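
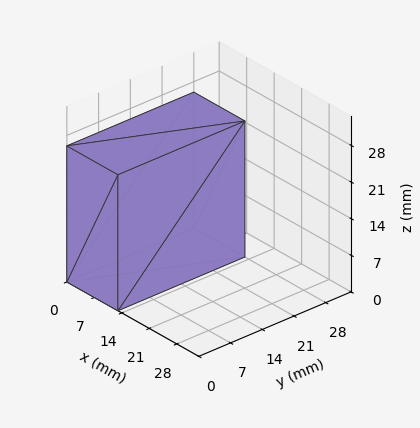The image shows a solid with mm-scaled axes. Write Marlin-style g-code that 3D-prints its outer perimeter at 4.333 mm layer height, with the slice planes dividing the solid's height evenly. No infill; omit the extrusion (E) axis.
Reading the render: the shape is a rectangular box, roughly 13 × 28 mm footprint and 26 mm tall (dimensions read to the nearest mm from the axis ticks). For the g-code, the solid's height is divided into equal slices at the stated Δz and each level perimeter traced with G1 moves after a G0 lift.

; perimeter-only toolpath
G21 ; units = mm
G90 ; absolute positioning
G28 ; home
; layer 1
G0 Z4.333
G0 X0.000 Y0.000
G1 X13.000 Y0.000
G1 X13.000 Y28.000
G1 X0.000 Y28.000
G1 X0.000 Y0.000
; layer 2
G0 Z8.667
G0 X0.000 Y0.000
G1 X13.000 Y0.000
G1 X13.000 Y28.000
G1 X0.000 Y28.000
G1 X0.000 Y0.000
; layer 3
G0 Z13.000
G0 X0.000 Y0.000
G1 X13.000 Y0.000
G1 X13.000 Y28.000
G1 X0.000 Y28.000
G1 X0.000 Y0.000
; layer 4
G0 Z17.333
G0 X0.000 Y0.000
G1 X13.000 Y0.000
G1 X13.000 Y28.000
G1 X0.000 Y28.000
G1 X0.000 Y0.000
; layer 5
G0 Z21.667
G0 X0.000 Y0.000
G1 X13.000 Y0.000
G1 X13.000 Y28.000
G1 X0.000 Y28.000
G1 X0.000 Y0.000
; layer 6
G0 Z26.000
G0 X0.000 Y0.000
G1 X13.000 Y0.000
G1 X13.000 Y28.000
G1 X0.000 Y28.000
G1 X0.000 Y0.000
M2 ; end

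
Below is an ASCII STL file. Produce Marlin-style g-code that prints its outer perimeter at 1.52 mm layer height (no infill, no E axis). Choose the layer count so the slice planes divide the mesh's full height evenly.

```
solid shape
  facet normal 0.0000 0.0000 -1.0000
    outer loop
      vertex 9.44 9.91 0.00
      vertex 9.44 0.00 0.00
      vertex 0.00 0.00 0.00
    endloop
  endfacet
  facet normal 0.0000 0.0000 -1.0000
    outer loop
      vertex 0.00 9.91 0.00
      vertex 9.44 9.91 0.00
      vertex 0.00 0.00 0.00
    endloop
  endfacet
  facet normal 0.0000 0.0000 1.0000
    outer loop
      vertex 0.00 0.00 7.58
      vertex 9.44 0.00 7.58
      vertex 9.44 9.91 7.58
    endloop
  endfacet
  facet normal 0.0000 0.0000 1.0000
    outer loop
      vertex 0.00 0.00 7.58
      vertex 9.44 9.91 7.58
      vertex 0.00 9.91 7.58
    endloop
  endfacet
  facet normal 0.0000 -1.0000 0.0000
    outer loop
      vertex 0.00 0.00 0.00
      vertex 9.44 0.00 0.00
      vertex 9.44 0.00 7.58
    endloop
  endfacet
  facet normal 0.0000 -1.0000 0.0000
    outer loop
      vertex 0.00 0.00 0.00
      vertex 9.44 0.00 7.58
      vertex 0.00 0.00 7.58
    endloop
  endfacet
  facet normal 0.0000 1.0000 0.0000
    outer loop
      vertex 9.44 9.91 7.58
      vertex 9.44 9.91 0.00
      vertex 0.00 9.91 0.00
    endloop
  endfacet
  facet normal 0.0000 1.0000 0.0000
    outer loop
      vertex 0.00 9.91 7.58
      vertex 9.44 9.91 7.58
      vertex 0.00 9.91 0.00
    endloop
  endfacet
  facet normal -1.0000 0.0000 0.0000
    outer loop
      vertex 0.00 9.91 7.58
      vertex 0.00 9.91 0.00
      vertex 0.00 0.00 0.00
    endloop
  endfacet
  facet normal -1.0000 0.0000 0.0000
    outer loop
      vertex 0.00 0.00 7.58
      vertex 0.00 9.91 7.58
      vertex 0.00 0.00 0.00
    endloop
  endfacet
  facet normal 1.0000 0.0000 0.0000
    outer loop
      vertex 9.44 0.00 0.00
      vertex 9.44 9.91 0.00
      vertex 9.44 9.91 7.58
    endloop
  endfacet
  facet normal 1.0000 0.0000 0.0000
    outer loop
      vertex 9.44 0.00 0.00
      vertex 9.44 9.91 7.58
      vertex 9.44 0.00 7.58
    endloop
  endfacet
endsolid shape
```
; perimeter-only toolpath
G21 ; units = mm
G90 ; absolute positioning
G28 ; home
; layer 1
G0 Z1.52
G0 X0.00 Y0.00
G1 X9.44 Y0.00
G1 X9.44 Y9.91
G1 X0.00 Y9.91
G1 X0.00 Y0.00
; layer 2
G0 Z3.03
G0 X0.00 Y0.00
G1 X9.44 Y0.00
G1 X9.44 Y9.91
G1 X0.00 Y9.91
G1 X0.00 Y0.00
; layer 3
G0 Z4.55
G0 X0.00 Y0.00
G1 X9.44 Y0.00
G1 X9.44 Y9.91
G1 X0.00 Y9.91
G1 X0.00 Y0.00
; layer 4
G0 Z6.06
G0 X0.00 Y0.00
G1 X9.44 Y0.00
G1 X9.44 Y9.91
G1 X0.00 Y9.91
G1 X0.00 Y0.00
; layer 5
G0 Z7.58
G0 X0.00 Y0.00
G1 X9.44 Y0.00
G1 X9.44 Y9.91
G1 X0.00 Y9.91
G1 X0.00 Y0.00
M2 ; end

The solid is a rectangular box, roughly 9.44 × 9.91 mm footprint and 7.58 mm tall. Slicing at Δz = 1.52 mm — 5 equal slices spanning the solid's height, so layer i sits at z = i·h/5 — gives 5 non-empty perimeters. Each is a 4-segment closed polygon; G0 lifts to the layer z and rapids to the start vertex, then G1 traces the edges.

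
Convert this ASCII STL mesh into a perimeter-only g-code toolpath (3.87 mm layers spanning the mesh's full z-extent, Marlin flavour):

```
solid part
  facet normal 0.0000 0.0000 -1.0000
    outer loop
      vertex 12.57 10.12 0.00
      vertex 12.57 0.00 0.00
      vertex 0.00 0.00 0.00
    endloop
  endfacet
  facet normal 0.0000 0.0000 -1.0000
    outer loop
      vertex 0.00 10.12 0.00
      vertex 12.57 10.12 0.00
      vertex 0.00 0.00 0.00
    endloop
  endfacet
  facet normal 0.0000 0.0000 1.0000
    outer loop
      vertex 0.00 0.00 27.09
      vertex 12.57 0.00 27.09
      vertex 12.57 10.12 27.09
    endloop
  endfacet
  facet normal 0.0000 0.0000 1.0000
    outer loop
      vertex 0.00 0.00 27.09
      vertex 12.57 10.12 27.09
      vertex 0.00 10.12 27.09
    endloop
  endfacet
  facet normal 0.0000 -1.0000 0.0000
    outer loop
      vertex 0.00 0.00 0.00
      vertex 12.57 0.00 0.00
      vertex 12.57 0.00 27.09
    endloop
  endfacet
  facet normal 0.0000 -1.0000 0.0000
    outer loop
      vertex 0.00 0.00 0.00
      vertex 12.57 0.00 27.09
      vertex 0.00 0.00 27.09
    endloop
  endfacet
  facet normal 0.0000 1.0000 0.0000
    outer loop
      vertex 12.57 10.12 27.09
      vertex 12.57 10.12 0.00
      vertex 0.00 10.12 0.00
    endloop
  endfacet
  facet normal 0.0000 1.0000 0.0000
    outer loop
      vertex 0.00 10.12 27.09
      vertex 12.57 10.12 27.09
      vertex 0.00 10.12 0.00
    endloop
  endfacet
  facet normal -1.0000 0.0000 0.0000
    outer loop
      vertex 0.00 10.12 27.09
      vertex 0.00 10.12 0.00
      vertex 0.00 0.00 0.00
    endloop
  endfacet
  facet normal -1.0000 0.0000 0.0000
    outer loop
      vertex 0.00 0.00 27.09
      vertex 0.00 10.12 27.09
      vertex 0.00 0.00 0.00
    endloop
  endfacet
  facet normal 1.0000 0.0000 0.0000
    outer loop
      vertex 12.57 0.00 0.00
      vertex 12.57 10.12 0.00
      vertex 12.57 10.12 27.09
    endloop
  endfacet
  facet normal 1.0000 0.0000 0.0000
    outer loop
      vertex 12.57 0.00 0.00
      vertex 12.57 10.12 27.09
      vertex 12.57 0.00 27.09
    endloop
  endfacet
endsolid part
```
; perimeter-only toolpath
G21 ; units = mm
G90 ; absolute positioning
G28 ; home
; layer 1
G0 Z3.87
G0 X0.00 Y0.00
G1 X12.57 Y0.00
G1 X12.57 Y10.12
G1 X0.00 Y10.12
G1 X0.00 Y0.00
; layer 2
G0 Z7.74
G0 X0.00 Y0.00
G1 X12.57 Y0.00
G1 X12.57 Y10.12
G1 X0.00 Y10.12
G1 X0.00 Y0.00
; layer 3
G0 Z11.61
G0 X0.00 Y0.00
G1 X12.57 Y0.00
G1 X12.57 Y10.12
G1 X0.00 Y10.12
G1 X0.00 Y0.00
; layer 4
G0 Z15.48
G0 X0.00 Y0.00
G1 X12.57 Y0.00
G1 X12.57 Y10.12
G1 X0.00 Y10.12
G1 X0.00 Y0.00
; layer 5
G0 Z19.35
G0 X0.00 Y0.00
G1 X12.57 Y0.00
G1 X12.57 Y10.12
G1 X0.00 Y10.12
G1 X0.00 Y0.00
; layer 6
G0 Z23.22
G0 X0.00 Y0.00
G1 X12.57 Y0.00
G1 X12.57 Y10.12
G1 X0.00 Y10.12
G1 X0.00 Y0.00
; layer 7
G0 Z27.09
G0 X0.00 Y0.00
G1 X12.57 Y0.00
G1 X12.57 Y10.12
G1 X0.00 Y10.12
G1 X0.00 Y0.00
M2 ; end

The solid is a rectangular box, roughly 12.6 × 10.1 mm footprint and 27.1 mm tall. Slicing at Δz = 3.87 mm — 7 equal slices spanning the solid's height, so layer i sits at z = i·h/7 — gives 7 non-empty perimeters. Each is a 4-segment closed polygon; G0 lifts to the layer z and rapids to the start vertex, then G1 traces the edges.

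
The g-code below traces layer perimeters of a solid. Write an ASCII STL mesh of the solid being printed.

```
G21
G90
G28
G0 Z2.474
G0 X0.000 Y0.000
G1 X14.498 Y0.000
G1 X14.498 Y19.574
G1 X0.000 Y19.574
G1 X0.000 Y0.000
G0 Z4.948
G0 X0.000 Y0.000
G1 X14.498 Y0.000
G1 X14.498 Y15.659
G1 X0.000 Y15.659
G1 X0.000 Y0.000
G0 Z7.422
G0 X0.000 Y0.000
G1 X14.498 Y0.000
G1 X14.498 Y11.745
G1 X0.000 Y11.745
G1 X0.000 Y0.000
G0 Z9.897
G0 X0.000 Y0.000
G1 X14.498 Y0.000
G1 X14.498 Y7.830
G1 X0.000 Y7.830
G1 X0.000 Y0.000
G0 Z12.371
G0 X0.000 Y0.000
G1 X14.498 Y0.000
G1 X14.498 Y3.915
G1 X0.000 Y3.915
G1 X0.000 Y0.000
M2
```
solid part
  facet normal 0.0000 0.0000 -1.0000
    outer loop
      vertex 14.498 23.489 0.000
      vertex 14.498 0.000 0.000
      vertex 0.000 0.000 0.000
    endloop
  endfacet
  facet normal 0.0000 0.0000 -1.0000
    outer loop
      vertex 0.000 23.489 0.000
      vertex 14.498 23.489 0.000
      vertex 0.000 0.000 0.000
    endloop
  endfacet
  facet normal 0.0000 -1.0000 0.0000
    outer loop
      vertex 0.000 0.000 0.000
      vertex 14.498 0.000 0.000
      vertex 14.498 0.000 14.845
    endloop
  endfacet
  facet normal 0.0000 -1.0000 0.0000
    outer loop
      vertex 0.000 0.000 0.000
      vertex 14.498 0.000 14.845
      vertex 0.000 0.000 14.845
    endloop
  endfacet
  facet normal 0.0000 0.5342 0.8453
    outer loop
      vertex 0.000 0.000 14.845
      vertex 14.498 0.000 14.845
      vertex 14.498 23.489 0.000
    endloop
  endfacet
  facet normal 0.0000 0.5342 0.8453
    outer loop
      vertex 0.000 0.000 14.845
      vertex 14.498 23.489 0.000
      vertex 0.000 23.489 0.000
    endloop
  endfacet
  facet normal -1.0000 0.0000 0.0000
    outer loop
      vertex 0.000 0.000 14.845
      vertex 0.000 23.489 0.000
      vertex 0.000 0.000 0.000
    endloop
  endfacet
  facet normal 1.0000 0.0000 0.0000
    outer loop
      vertex 14.498 0.000 0.000
      vertex 14.498 23.489 0.000
      vertex 14.498 0.000 14.845
    endloop
  endfacet
endsolid part

The G0 Z moves step by Δz≈2.474 mm. The G1 loops shrink linearly with z, so the solid tapers from its base footprint up to z≈14.8. Closing with a flat bottom cap and the tapered top and triangulating gives 8 facets — a wedge (ramp): 14.5 × 23.5 mm base, rising to 14.8 mm along the y=0 edge and sloping linearly to z=0 at y=23.5.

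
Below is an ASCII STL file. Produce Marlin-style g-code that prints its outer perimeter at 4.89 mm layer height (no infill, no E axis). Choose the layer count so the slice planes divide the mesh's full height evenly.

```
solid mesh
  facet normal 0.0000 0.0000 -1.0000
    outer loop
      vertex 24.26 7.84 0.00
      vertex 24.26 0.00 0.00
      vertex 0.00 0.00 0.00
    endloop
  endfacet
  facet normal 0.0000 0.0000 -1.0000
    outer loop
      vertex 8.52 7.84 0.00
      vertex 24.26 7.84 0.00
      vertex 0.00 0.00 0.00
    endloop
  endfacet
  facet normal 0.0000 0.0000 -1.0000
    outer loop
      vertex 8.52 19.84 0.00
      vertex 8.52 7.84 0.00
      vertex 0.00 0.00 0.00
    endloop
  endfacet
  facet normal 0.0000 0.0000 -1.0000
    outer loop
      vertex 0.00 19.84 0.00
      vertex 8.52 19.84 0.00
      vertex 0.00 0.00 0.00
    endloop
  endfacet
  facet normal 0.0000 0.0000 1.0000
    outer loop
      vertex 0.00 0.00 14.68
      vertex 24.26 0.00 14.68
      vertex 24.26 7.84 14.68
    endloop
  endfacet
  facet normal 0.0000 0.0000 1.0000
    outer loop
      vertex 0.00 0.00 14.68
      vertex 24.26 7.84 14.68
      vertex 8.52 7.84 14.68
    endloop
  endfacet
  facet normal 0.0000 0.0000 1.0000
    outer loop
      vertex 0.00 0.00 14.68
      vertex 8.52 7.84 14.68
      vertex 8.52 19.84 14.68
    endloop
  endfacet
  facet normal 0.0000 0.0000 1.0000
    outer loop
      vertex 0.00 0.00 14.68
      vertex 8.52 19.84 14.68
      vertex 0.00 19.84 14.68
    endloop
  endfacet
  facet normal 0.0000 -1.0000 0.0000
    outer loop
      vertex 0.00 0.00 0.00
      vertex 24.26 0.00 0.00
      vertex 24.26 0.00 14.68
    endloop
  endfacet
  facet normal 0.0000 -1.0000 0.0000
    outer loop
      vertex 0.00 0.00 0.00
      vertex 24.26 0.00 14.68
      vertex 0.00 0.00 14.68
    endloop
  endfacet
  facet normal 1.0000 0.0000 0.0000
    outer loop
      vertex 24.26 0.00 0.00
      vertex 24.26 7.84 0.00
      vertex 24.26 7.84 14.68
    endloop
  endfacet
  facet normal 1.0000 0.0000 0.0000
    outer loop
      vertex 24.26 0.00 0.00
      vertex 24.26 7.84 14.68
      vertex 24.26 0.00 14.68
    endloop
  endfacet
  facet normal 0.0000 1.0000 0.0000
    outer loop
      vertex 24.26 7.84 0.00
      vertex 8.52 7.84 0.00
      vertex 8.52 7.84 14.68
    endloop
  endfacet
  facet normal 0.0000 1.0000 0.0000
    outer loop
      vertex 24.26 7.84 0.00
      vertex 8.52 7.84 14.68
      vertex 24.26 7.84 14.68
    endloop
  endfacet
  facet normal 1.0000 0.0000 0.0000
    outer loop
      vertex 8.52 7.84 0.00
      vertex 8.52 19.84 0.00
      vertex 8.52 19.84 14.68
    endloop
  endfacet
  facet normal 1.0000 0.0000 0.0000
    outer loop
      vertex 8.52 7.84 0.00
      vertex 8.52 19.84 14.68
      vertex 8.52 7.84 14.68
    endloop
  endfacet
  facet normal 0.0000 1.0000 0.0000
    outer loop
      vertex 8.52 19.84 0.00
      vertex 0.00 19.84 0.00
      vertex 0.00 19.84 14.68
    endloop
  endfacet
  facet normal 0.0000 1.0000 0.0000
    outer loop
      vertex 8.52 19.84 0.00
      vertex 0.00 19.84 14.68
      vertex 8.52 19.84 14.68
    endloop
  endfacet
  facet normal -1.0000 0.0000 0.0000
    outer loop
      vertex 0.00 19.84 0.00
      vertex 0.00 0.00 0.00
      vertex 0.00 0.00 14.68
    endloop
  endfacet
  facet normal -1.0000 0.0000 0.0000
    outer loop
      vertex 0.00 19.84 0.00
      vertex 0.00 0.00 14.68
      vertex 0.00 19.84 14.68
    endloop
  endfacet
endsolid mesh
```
; perimeter-only toolpath
G21 ; units = mm
G90 ; absolute positioning
G28 ; home
; layer 1
G0 Z4.89
G0 X0.00 Y0.00
G1 X24.26 Y0.00
G1 X24.26 Y7.84
G1 X8.52 Y7.84
G1 X8.52 Y19.84
G1 X0.00 Y19.84
G1 X0.00 Y0.00
; layer 2
G0 Z9.79
G0 X0.00 Y0.00
G1 X24.26 Y0.00
G1 X24.26 Y7.84
G1 X8.52 Y7.84
G1 X8.52 Y19.84
G1 X0.00 Y19.84
G1 X0.00 Y0.00
; layer 3
G0 Z14.68
G0 X0.00 Y0.00
G1 X24.26 Y0.00
G1 X24.26 Y7.84
G1 X8.52 Y7.84
G1 X8.52 Y19.84
G1 X0.00 Y19.84
G1 X0.00 Y0.00
M2 ; end

The solid is an L-shaped prism: outer 24.3 × 19.8 mm, arm thicknesses ≈ 7.84 mm (horizontal) and 8.52 mm (vertical), extruded 14.7 mm in z. Slicing at Δz = 4.89 mm — 3 equal slices spanning the solid's height, so layer i sits at z = i·h/3 — gives 3 non-empty perimeters. Each is a 6-segment closed polygon; G0 lifts to the layer z and rapids to the start vertex, then G1 traces the edges.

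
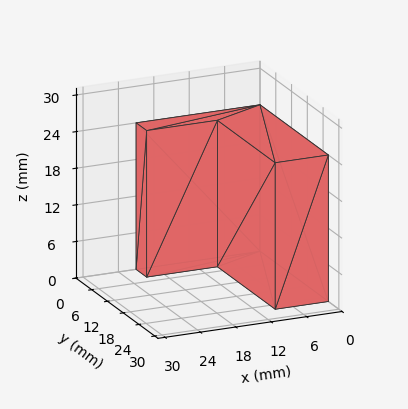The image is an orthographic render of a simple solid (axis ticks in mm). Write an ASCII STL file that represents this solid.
Reading the render: the shape is an L-shaped prism: outer 21 × 26 mm, arm thicknesses ≈ 4 mm (horizontal) and 9 mm (vertical), extruded 24 mm in z (dimensions read to the nearest mm from the axis ticks). For the STL, each face is triangulated and given an outward normal.

solid part
  facet normal 0.0000 0.0000 -1.0000
    outer loop
      vertex 21.00 4.00 0.00
      vertex 21.00 0.00 0.00
      vertex 0.00 0.00 0.00
    endloop
  endfacet
  facet normal 0.0000 0.0000 -1.0000
    outer loop
      vertex 9.00 4.00 0.00
      vertex 21.00 4.00 0.00
      vertex 0.00 0.00 0.00
    endloop
  endfacet
  facet normal 0.0000 0.0000 -1.0000
    outer loop
      vertex 9.00 26.00 0.00
      vertex 9.00 4.00 0.00
      vertex 0.00 0.00 0.00
    endloop
  endfacet
  facet normal 0.0000 0.0000 -1.0000
    outer loop
      vertex 0.00 26.00 0.00
      vertex 9.00 26.00 0.00
      vertex 0.00 0.00 0.00
    endloop
  endfacet
  facet normal 0.0000 0.0000 1.0000
    outer loop
      vertex 0.00 0.00 24.00
      vertex 21.00 0.00 24.00
      vertex 21.00 4.00 24.00
    endloop
  endfacet
  facet normal 0.0000 0.0000 1.0000
    outer loop
      vertex 0.00 0.00 24.00
      vertex 21.00 4.00 24.00
      vertex 9.00 4.00 24.00
    endloop
  endfacet
  facet normal 0.0000 0.0000 1.0000
    outer loop
      vertex 0.00 0.00 24.00
      vertex 9.00 4.00 24.00
      vertex 9.00 26.00 24.00
    endloop
  endfacet
  facet normal 0.0000 0.0000 1.0000
    outer loop
      vertex 0.00 0.00 24.00
      vertex 9.00 26.00 24.00
      vertex 0.00 26.00 24.00
    endloop
  endfacet
  facet normal 0.0000 -1.0000 0.0000
    outer loop
      vertex 0.00 0.00 0.00
      vertex 21.00 0.00 0.00
      vertex 21.00 0.00 24.00
    endloop
  endfacet
  facet normal 0.0000 -1.0000 0.0000
    outer loop
      vertex 0.00 0.00 0.00
      vertex 21.00 0.00 24.00
      vertex 0.00 0.00 24.00
    endloop
  endfacet
  facet normal 1.0000 0.0000 0.0000
    outer loop
      vertex 21.00 0.00 0.00
      vertex 21.00 4.00 0.00
      vertex 21.00 4.00 24.00
    endloop
  endfacet
  facet normal 1.0000 0.0000 0.0000
    outer loop
      vertex 21.00 0.00 0.00
      vertex 21.00 4.00 24.00
      vertex 21.00 0.00 24.00
    endloop
  endfacet
  facet normal 0.0000 1.0000 0.0000
    outer loop
      vertex 21.00 4.00 0.00
      vertex 9.00 4.00 0.00
      vertex 9.00 4.00 24.00
    endloop
  endfacet
  facet normal 0.0000 1.0000 0.0000
    outer loop
      vertex 21.00 4.00 0.00
      vertex 9.00 4.00 24.00
      vertex 21.00 4.00 24.00
    endloop
  endfacet
  facet normal 1.0000 0.0000 0.0000
    outer loop
      vertex 9.00 4.00 0.00
      vertex 9.00 26.00 0.00
      vertex 9.00 26.00 24.00
    endloop
  endfacet
  facet normal 1.0000 0.0000 0.0000
    outer loop
      vertex 9.00 4.00 0.00
      vertex 9.00 26.00 24.00
      vertex 9.00 4.00 24.00
    endloop
  endfacet
  facet normal 0.0000 1.0000 0.0000
    outer loop
      vertex 9.00 26.00 0.00
      vertex 0.00 26.00 0.00
      vertex 0.00 26.00 24.00
    endloop
  endfacet
  facet normal 0.0000 1.0000 0.0000
    outer loop
      vertex 9.00 26.00 0.00
      vertex 0.00 26.00 24.00
      vertex 9.00 26.00 24.00
    endloop
  endfacet
  facet normal -1.0000 0.0000 0.0000
    outer loop
      vertex 0.00 26.00 0.00
      vertex 0.00 0.00 0.00
      vertex 0.00 0.00 24.00
    endloop
  endfacet
  facet normal -1.0000 0.0000 0.0000
    outer loop
      vertex 0.00 26.00 0.00
      vertex 0.00 0.00 24.00
      vertex 0.00 26.00 24.00
    endloop
  endfacet
endsolid part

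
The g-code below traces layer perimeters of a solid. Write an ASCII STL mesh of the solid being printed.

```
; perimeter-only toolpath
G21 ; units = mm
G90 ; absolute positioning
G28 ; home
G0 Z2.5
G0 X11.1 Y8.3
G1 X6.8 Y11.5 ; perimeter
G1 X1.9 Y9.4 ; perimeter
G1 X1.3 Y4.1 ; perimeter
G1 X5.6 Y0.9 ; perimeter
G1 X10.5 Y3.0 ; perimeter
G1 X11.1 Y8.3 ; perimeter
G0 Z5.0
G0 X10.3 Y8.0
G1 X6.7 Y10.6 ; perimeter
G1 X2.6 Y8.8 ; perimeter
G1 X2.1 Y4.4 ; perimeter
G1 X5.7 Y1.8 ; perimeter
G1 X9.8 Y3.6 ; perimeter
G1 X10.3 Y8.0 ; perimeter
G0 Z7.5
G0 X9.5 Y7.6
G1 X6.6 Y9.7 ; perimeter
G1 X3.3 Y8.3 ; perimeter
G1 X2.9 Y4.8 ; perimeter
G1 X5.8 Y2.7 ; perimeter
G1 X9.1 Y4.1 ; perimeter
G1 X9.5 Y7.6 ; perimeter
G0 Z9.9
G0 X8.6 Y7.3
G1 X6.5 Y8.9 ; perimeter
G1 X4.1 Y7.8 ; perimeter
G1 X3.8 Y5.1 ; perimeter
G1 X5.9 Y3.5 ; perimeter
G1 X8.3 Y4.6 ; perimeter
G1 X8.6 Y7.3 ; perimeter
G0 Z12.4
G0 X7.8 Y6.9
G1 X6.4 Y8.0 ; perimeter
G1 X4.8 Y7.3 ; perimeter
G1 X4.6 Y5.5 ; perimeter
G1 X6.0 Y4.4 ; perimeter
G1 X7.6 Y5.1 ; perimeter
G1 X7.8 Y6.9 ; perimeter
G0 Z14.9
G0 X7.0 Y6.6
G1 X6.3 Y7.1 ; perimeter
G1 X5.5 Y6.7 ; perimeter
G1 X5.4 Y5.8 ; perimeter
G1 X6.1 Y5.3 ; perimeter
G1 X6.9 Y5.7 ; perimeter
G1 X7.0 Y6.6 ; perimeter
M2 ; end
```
solid part
  facet normal 0.0000 0.0000 -1.0000
    outer loop
      vertex 1.2 9.9 0.0
      vertex 6.9 12.4 0.0
      vertex 11.9 8.7 0.0
    endloop
  endfacet
  facet normal 0.0000 0.0000 -1.0000
    outer loop
      vertex 0.5 3.7 0.0
      vertex 1.2 9.9 0.0
      vertex 11.9 8.7 0.0
    endloop
  endfacet
  facet normal 0.0000 0.0000 -1.0000
    outer loop
      vertex 5.5 0.0 0.0
      vertex 0.5 3.7 0.0
      vertex 11.9 8.7 0.0
    endloop
  endfacet
  facet normal 0.0000 0.0000 -1.0000
    outer loop
      vertex 11.2 2.5 0.0
      vertex 5.5 0.0 0.0
      vertex 11.9 8.7 0.0
    endloop
  endfacet
  facet normal 0.5681 0.7677 0.2964
    outer loop
      vertex 11.9 8.7 0.0
      vertex 6.9 12.4 0.0
      vertex 6.2 6.2 17.4
    endloop
  endfacet
  facet normal -0.3836 0.8747 0.2962
    outer loop
      vertex 6.9 12.4 0.0
      vertex 1.2 9.9 0.0
      vertex 6.2 6.2 17.4
    endloop
  endfacet
  facet normal -0.9493 0.1072 0.2956
    outer loop
      vertex 1.2 9.9 0.0
      vertex 0.5 3.7 0.0
      vertex 6.2 6.2 17.4
    endloop
  endfacet
  facet normal -0.5681 -0.7677 0.2964
    outer loop
      vertex 0.5 3.7 0.0
      vertex 5.5 0.0 0.0
      vertex 6.2 6.2 17.4
    endloop
  endfacet
  facet normal 0.3836 -0.8747 0.2962
    outer loop
      vertex 5.5 0.0 0.0
      vertex 11.2 2.5 0.0
      vertex 6.2 6.2 17.4
    endloop
  endfacet
  facet normal 0.9493 -0.1072 0.2956
    outer loop
      vertex 11.2 2.5 0.0
      vertex 11.9 8.7 0.0
      vertex 6.2 6.2 17.4
    endloop
  endfacet
endsolid part

The G0 Z moves step by Δz≈2.5 mm. The G1 loops shrink linearly with z, so the solid tapers from its base footprint up to z≈17.4. Closing with a flat bottom cap and the tapered top and triangulating gives 10 facets — a regular 6-sided pyramid, base circumscribed radius ≈ 6.2 mm, apex at z ≈ 17.4 mm.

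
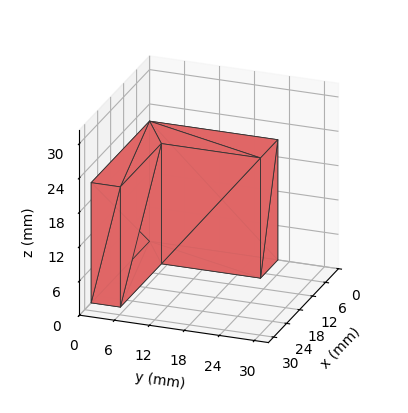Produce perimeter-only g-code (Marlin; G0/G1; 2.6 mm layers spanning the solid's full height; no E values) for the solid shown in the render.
Reading the render: the shape is an L-shaped prism: outer 27 × 22 mm, arm thicknesses ≈ 5 mm (horizontal) and 8 mm (vertical), extruded 21 mm in z (dimensions read to the nearest mm from the axis ticks). For the g-code, the solid's height is divided into equal slices at the stated Δz and each level perimeter traced with G1 moves after a G0 lift.

; perimeter-only toolpath
G21 ; units = mm
G90 ; absolute positioning
G28 ; home
; layer 1
G0 Z2.6
G0 X0.0 Y0.0
G1 X27.0 Y0.0
G1 X27.0 Y5.0
G1 X8.0 Y5.0
G1 X8.0 Y22.0
G1 X0.0 Y22.0
G1 X0.0 Y0.0
; layer 2
G0 Z5.2
G0 X0.0 Y0.0
G1 X27.0 Y0.0
G1 X27.0 Y5.0
G1 X8.0 Y5.0
G1 X8.0 Y22.0
G1 X0.0 Y22.0
G1 X0.0 Y0.0
; layer 3
G0 Z7.9
G0 X0.0 Y0.0
G1 X27.0 Y0.0
G1 X27.0 Y5.0
G1 X8.0 Y5.0
G1 X8.0 Y22.0
G1 X0.0 Y22.0
G1 X0.0 Y0.0
; layer 4
G0 Z10.5
G0 X0.0 Y0.0
G1 X27.0 Y0.0
G1 X27.0 Y5.0
G1 X8.0 Y5.0
G1 X8.0 Y22.0
G1 X0.0 Y22.0
G1 X0.0 Y0.0
; layer 5
G0 Z13.1
G0 X0.0 Y0.0
G1 X27.0 Y0.0
G1 X27.0 Y5.0
G1 X8.0 Y5.0
G1 X8.0 Y22.0
G1 X0.0 Y22.0
G1 X0.0 Y0.0
; layer 6
G0 Z15.8
G0 X0.0 Y0.0
G1 X27.0 Y0.0
G1 X27.0 Y5.0
G1 X8.0 Y5.0
G1 X8.0 Y22.0
G1 X0.0 Y22.0
G1 X0.0 Y0.0
; layer 7
G0 Z18.4
G0 X0.0 Y0.0
G1 X27.0 Y0.0
G1 X27.0 Y5.0
G1 X8.0 Y5.0
G1 X8.0 Y22.0
G1 X0.0 Y22.0
G1 X0.0 Y0.0
; layer 8
G0 Z21.0
G0 X0.0 Y0.0
G1 X27.0 Y0.0
G1 X27.0 Y5.0
G1 X8.0 Y5.0
G1 X8.0 Y22.0
G1 X0.0 Y22.0
G1 X0.0 Y0.0
M2 ; end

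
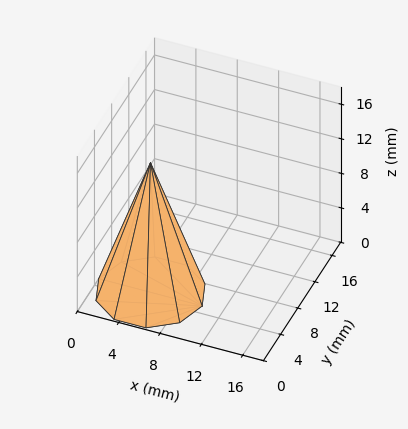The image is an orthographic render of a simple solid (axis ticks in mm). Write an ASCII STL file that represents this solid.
Reading the render: the shape is a regular 10-sided pyramid, base circumscribed radius ≈ 5 mm, apex at z ≈ 15 mm (dimensions read to the nearest mm from the axis ticks). For the STL, each face is triangulated and given an outward normal.

solid part
  facet normal 0.0000 0.0000 -1.0000
    outer loop
      vertex 6.545 9.755 0.000
      vertex 9.045 7.939 0.000
      vertex 10.000 5.000 0.000
    endloop
  endfacet
  facet normal 0.0000 0.0000 -1.0000
    outer loop
      vertex 3.455 9.755 0.000
      vertex 6.545 9.755 0.000
      vertex 10.000 5.000 0.000
    endloop
  endfacet
  facet normal 0.0000 0.0000 -1.0000
    outer loop
      vertex 0.955 7.939 0.000
      vertex 3.455 9.755 0.000
      vertex 10.000 5.000 0.000
    endloop
  endfacet
  facet normal 0.0000 0.0000 -1.0000
    outer loop
      vertex 0.000 5.000 0.000
      vertex 0.955 7.939 0.000
      vertex 10.000 5.000 0.000
    endloop
  endfacet
  facet normal 0.0000 0.0000 -1.0000
    outer loop
      vertex 0.955 2.061 0.000
      vertex 0.000 5.000 0.000
      vertex 10.000 5.000 0.000
    endloop
  endfacet
  facet normal 0.0000 0.0000 -1.0000
    outer loop
      vertex 3.455 0.245 0.000
      vertex 0.955 2.061 0.000
      vertex 10.000 5.000 0.000
    endloop
  endfacet
  facet normal 0.0000 0.0000 -1.0000
    outer loop
      vertex 6.545 0.245 0.000
      vertex 3.455 0.245 0.000
      vertex 10.000 5.000 0.000
    endloop
  endfacet
  facet normal 0.0000 0.0000 -1.0000
    outer loop
      vertex 9.045 2.061 0.000
      vertex 6.545 0.245 0.000
      vertex 10.000 5.000 0.000
    endloop
  endfacet
  facet normal 0.9066 0.2946 0.3022
    outer loop
      vertex 10.000 5.000 0.000
      vertex 9.045 7.939 0.000
      vertex 5.000 5.000 15.000
    endloop
  endfacet
  facet normal 0.5602 0.7712 0.3022
    outer loop
      vertex 9.045 7.939 0.000
      vertex 6.545 9.755 0.000
      vertex 5.000 5.000 15.000
    endloop
  endfacet
  facet normal 0.0000 0.9533 0.3022
    outer loop
      vertex 6.545 9.755 0.000
      vertex 3.455 9.755 0.000
      vertex 5.000 5.000 15.000
    endloop
  endfacet
  facet normal -0.5602 0.7712 0.3022
    outer loop
      vertex 3.455 9.755 0.000
      vertex 0.955 7.939 0.000
      vertex 5.000 5.000 15.000
    endloop
  endfacet
  facet normal -0.9066 0.2946 0.3022
    outer loop
      vertex 0.955 7.939 0.000
      vertex 0.000 5.000 0.000
      vertex 5.000 5.000 15.000
    endloop
  endfacet
  facet normal -0.9066 -0.2946 0.3022
    outer loop
      vertex 0.000 5.000 0.000
      vertex 0.955 2.061 0.000
      vertex 5.000 5.000 15.000
    endloop
  endfacet
  facet normal -0.5602 -0.7712 0.3022
    outer loop
      vertex 0.955 2.061 0.000
      vertex 3.455 0.245 0.000
      vertex 5.000 5.000 15.000
    endloop
  endfacet
  facet normal 0.0000 -0.9533 0.3022
    outer loop
      vertex 3.455 0.245 0.000
      vertex 6.545 0.245 0.000
      vertex 5.000 5.000 15.000
    endloop
  endfacet
  facet normal 0.5602 -0.7712 0.3022
    outer loop
      vertex 6.545 0.245 0.000
      vertex 9.045 2.061 0.000
      vertex 5.000 5.000 15.000
    endloop
  endfacet
  facet normal 0.9066 -0.2946 0.3022
    outer loop
      vertex 9.045 2.061 0.000
      vertex 10.000 5.000 0.000
      vertex 5.000 5.000 15.000
    endloop
  endfacet
endsolid part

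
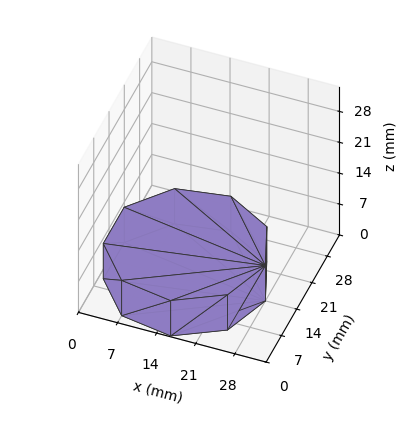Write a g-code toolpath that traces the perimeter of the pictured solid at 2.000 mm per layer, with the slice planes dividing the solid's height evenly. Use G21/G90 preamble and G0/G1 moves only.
Reading the render: the shape is a regular 9-sided prism (a cylinder approximated with 9 flat sides), circumscribed radius ≈ 14 mm, height ≈ 8 mm (dimensions read to the nearest mm from the axis ticks). For the g-code, the solid's height is divided into equal slices at the stated Δz and each level perimeter traced with G1 moves after a G0 lift.

; perimeter-only toolpath
G21 ; units = mm
G90 ; absolute positioning
G28 ; home
; layer 1
G0 Z2.000
G0 X28.000 Y14.000
G1 X24.725 Y22.999
G1 X16.431 Y27.787
G1 X7.000 Y26.124
G1 X0.844 Y18.788
G1 X0.844 Y9.212
G1 X7.000 Y1.876
G1 X16.431 Y0.213
G1 X24.725 Y5.001
G1 X28.000 Y14.000
; layer 2
G0 Z4.000
G0 X28.000 Y14.000
G1 X24.725 Y22.999
G1 X16.431 Y27.787
G1 X7.000 Y26.124
G1 X0.844 Y18.788
G1 X0.844 Y9.212
G1 X7.000 Y1.876
G1 X16.431 Y0.213
G1 X24.725 Y5.001
G1 X28.000 Y14.000
; layer 3
G0 Z6.000
G0 X28.000 Y14.000
G1 X24.725 Y22.999
G1 X16.431 Y27.787
G1 X7.000 Y26.124
G1 X0.844 Y18.788
G1 X0.844 Y9.212
G1 X7.000 Y1.876
G1 X16.431 Y0.213
G1 X24.725 Y5.001
G1 X28.000 Y14.000
; layer 4
G0 Z8.000
G0 X28.000 Y14.000
G1 X24.725 Y22.999
G1 X16.431 Y27.787
G1 X7.000 Y26.124
G1 X0.844 Y18.788
G1 X0.844 Y9.212
G1 X7.000 Y1.876
G1 X16.431 Y0.213
G1 X24.725 Y5.001
G1 X28.000 Y14.000
M2 ; end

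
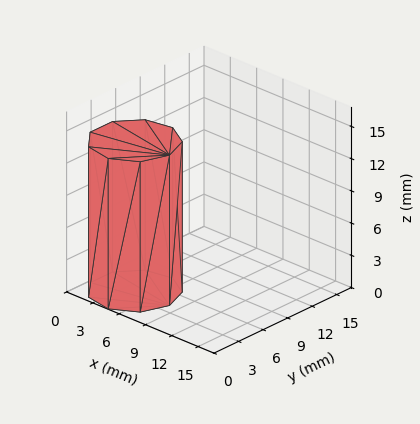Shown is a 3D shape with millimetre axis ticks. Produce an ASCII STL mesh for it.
Reading the render: the shape is a regular 9-sided prism (a cylinder approximated with 9 flat sides), circumscribed radius ≈ 4 mm, height ≈ 14 mm (dimensions read to the nearest mm from the axis ticks). For the STL, each face is triangulated and given an outward normal.

solid part
  facet normal 0.0000 0.0000 -1.0000
    outer loop
      vertex 4.69 7.94 0.00
      vertex 7.06 6.57 0.00
      vertex 8.00 4.00 0.00
    endloop
  endfacet
  facet normal 0.0000 0.0000 -1.0000
    outer loop
      vertex 2.00 7.46 0.00
      vertex 4.69 7.94 0.00
      vertex 8.00 4.00 0.00
    endloop
  endfacet
  facet normal 0.0000 0.0000 -1.0000
    outer loop
      vertex 0.24 5.37 0.00
      vertex 2.00 7.46 0.00
      vertex 8.00 4.00 0.00
    endloop
  endfacet
  facet normal 0.0000 0.0000 -1.0000
    outer loop
      vertex 0.24 2.63 0.00
      vertex 0.24 5.37 0.00
      vertex 8.00 4.00 0.00
    endloop
  endfacet
  facet normal 0.0000 0.0000 -1.0000
    outer loop
      vertex 2.00 0.54 0.00
      vertex 0.24 2.63 0.00
      vertex 8.00 4.00 0.00
    endloop
  endfacet
  facet normal 0.0000 0.0000 -1.0000
    outer loop
      vertex 4.69 0.06 0.00
      vertex 2.00 0.54 0.00
      vertex 8.00 4.00 0.00
    endloop
  endfacet
  facet normal 0.0000 0.0000 -1.0000
    outer loop
      vertex 7.06 1.43 0.00
      vertex 4.69 0.06 0.00
      vertex 8.00 4.00 0.00
    endloop
  endfacet
  facet normal 0.0000 0.0000 1.0000
    outer loop
      vertex 8.00 4.00 14.00
      vertex 7.06 6.57 14.00
      vertex 4.69 7.94 14.00
    endloop
  endfacet
  facet normal 0.0000 0.0000 1.0000
    outer loop
      vertex 8.00 4.00 14.00
      vertex 4.69 7.94 14.00
      vertex 2.00 7.46 14.00
    endloop
  endfacet
  facet normal 0.0000 0.0000 1.0000
    outer loop
      vertex 8.00 4.00 14.00
      vertex 2.00 7.46 14.00
      vertex 0.24 5.37 14.00
    endloop
  endfacet
  facet normal 0.0000 0.0000 1.0000
    outer loop
      vertex 8.00 4.00 14.00
      vertex 0.24 5.37 14.00
      vertex 0.24 2.63 14.00
    endloop
  endfacet
  facet normal 0.0000 0.0000 1.0000
    outer loop
      vertex 8.00 4.00 14.00
      vertex 0.24 2.63 14.00
      vertex 2.00 0.54 14.00
    endloop
  endfacet
  facet normal 0.0000 0.0000 1.0000
    outer loop
      vertex 8.00 4.00 14.00
      vertex 2.00 0.54 14.00
      vertex 4.69 0.06 14.00
    endloop
  endfacet
  facet normal 0.0000 0.0000 1.0000
    outer loop
      vertex 8.00 4.00 14.00
      vertex 4.69 0.06 14.00
      vertex 7.06 1.43 14.00
    endloop
  endfacet
  facet normal 0.9392 0.3435 0.0000
    outer loop
      vertex 8.00 4.00 0.00
      vertex 7.06 6.57 0.00
      vertex 7.06 6.57 14.00
    endloop
  endfacet
  facet normal 0.9392 0.3435 0.0000
    outer loop
      vertex 8.00 4.00 0.00
      vertex 7.06 6.57 14.00
      vertex 8.00 4.00 14.00
    endloop
  endfacet
  facet normal 0.5005 0.8658 0.0000
    outer loop
      vertex 7.06 6.57 0.00
      vertex 4.69 7.94 0.00
      vertex 4.69 7.94 14.00
    endloop
  endfacet
  facet normal 0.5005 0.8658 0.0000
    outer loop
      vertex 7.06 6.57 0.00
      vertex 4.69 7.94 14.00
      vertex 7.06 6.57 14.00
    endloop
  endfacet
  facet normal -0.1757 0.9845 0.0000
    outer loop
      vertex 4.69 7.94 0.00
      vertex 2.00 7.46 0.00
      vertex 2.00 7.46 14.00
    endloop
  endfacet
  facet normal -0.1757 0.9845 0.0000
    outer loop
      vertex 4.69 7.94 0.00
      vertex 2.00 7.46 14.00
      vertex 4.69 7.94 14.00
    endloop
  endfacet
  facet normal -0.7649 0.6441 0.0000
    outer loop
      vertex 2.00 7.46 0.00
      vertex 0.24 5.37 0.00
      vertex 0.24 5.37 14.00
    endloop
  endfacet
  facet normal -0.7649 0.6441 0.0000
    outer loop
      vertex 2.00 7.46 0.00
      vertex 0.24 5.37 14.00
      vertex 2.00 7.46 14.00
    endloop
  endfacet
  facet normal -1.0000 0.0000 0.0000
    outer loop
      vertex 0.24 5.37 0.00
      vertex 0.24 2.63 0.00
      vertex 0.24 2.63 14.00
    endloop
  endfacet
  facet normal -1.0000 0.0000 0.0000
    outer loop
      vertex 0.24 5.37 0.00
      vertex 0.24 2.63 14.00
      vertex 0.24 5.37 14.00
    endloop
  endfacet
  facet normal -0.7649 -0.6441 0.0000
    outer loop
      vertex 0.24 2.63 0.00
      vertex 2.00 0.54 0.00
      vertex 2.00 0.54 14.00
    endloop
  endfacet
  facet normal -0.7649 -0.6441 0.0000
    outer loop
      vertex 0.24 2.63 0.00
      vertex 2.00 0.54 14.00
      vertex 0.24 2.63 14.00
    endloop
  endfacet
  facet normal -0.1757 -0.9845 0.0000
    outer loop
      vertex 2.00 0.54 0.00
      vertex 4.69 0.06 0.00
      vertex 4.69 0.06 14.00
    endloop
  endfacet
  facet normal -0.1757 -0.9845 0.0000
    outer loop
      vertex 2.00 0.54 0.00
      vertex 4.69 0.06 14.00
      vertex 2.00 0.54 14.00
    endloop
  endfacet
  facet normal 0.5005 -0.8658 0.0000
    outer loop
      vertex 4.69 0.06 0.00
      vertex 7.06 1.43 0.00
      vertex 7.06 1.43 14.00
    endloop
  endfacet
  facet normal 0.5005 -0.8658 0.0000
    outer loop
      vertex 4.69 0.06 0.00
      vertex 7.06 1.43 14.00
      vertex 4.69 0.06 14.00
    endloop
  endfacet
  facet normal 0.9392 -0.3435 0.0000
    outer loop
      vertex 7.06 1.43 0.00
      vertex 8.00 4.00 0.00
      vertex 8.00 4.00 14.00
    endloop
  endfacet
  facet normal 0.9392 -0.3435 0.0000
    outer loop
      vertex 7.06 1.43 0.00
      vertex 8.00 4.00 14.00
      vertex 7.06 1.43 14.00
    endloop
  endfacet
endsolid part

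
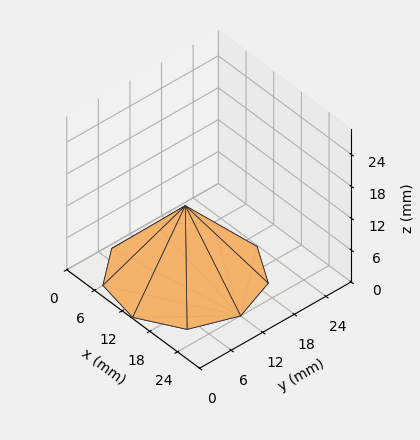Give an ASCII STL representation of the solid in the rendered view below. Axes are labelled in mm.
Reading the render: the shape is a regular 9-sided pyramid, base circumscribed radius ≈ 12 mm, apex at z ≈ 13 mm (dimensions read to the nearest mm from the axis ticks). For the STL, each face is triangulated and given an outward normal.

solid part
  facet normal 0.0000 0.0000 -1.0000
    outer loop
      vertex 14.084 23.818 0.000
      vertex 21.193 19.713 0.000
      vertex 24.000 12.000 0.000
    endloop
  endfacet
  facet normal 0.0000 0.0000 -1.0000
    outer loop
      vertex 6.000 22.392 0.000
      vertex 14.084 23.818 0.000
      vertex 24.000 12.000 0.000
    endloop
  endfacet
  facet normal 0.0000 0.0000 -1.0000
    outer loop
      vertex 0.724 16.104 0.000
      vertex 6.000 22.392 0.000
      vertex 24.000 12.000 0.000
    endloop
  endfacet
  facet normal 0.0000 0.0000 -1.0000
    outer loop
      vertex 0.724 7.896 0.000
      vertex 0.724 16.104 0.000
      vertex 24.000 12.000 0.000
    endloop
  endfacet
  facet normal 0.0000 0.0000 -1.0000
    outer loop
      vertex 6.000 1.608 0.000
      vertex 0.724 7.896 0.000
      vertex 24.000 12.000 0.000
    endloop
  endfacet
  facet normal 0.0000 0.0000 -1.0000
    outer loop
      vertex 14.084 0.182 0.000
      vertex 6.000 1.608 0.000
      vertex 24.000 12.000 0.000
    endloop
  endfacet
  facet normal 0.0000 0.0000 -1.0000
    outer loop
      vertex 21.193 4.287 0.000
      vertex 14.084 0.182 0.000
      vertex 24.000 12.000 0.000
    endloop
  endfacet
  facet normal 0.7099 0.2583 0.6553
    outer loop
      vertex 24.000 12.000 0.000
      vertex 21.193 19.713 0.000
      vertex 12.000 12.000 13.000
    endloop
  endfacet
  facet normal 0.3777 0.6542 0.6553
    outer loop
      vertex 21.193 19.713 0.000
      vertex 14.084 23.818 0.000
      vertex 12.000 12.000 13.000
    endloop
  endfacet
  facet normal -0.1312 0.7439 0.6552
    outer loop
      vertex 14.084 23.818 0.000
      vertex 6.000 22.392 0.000
      vertex 12.000 12.000 13.000
    endloop
  endfacet
  facet normal -0.5787 0.4856 0.6552
    outer loop
      vertex 6.000 22.392 0.000
      vertex 0.724 16.104 0.000
      vertex 12.000 12.000 13.000
    endloop
  endfacet
  facet normal -0.7554 0.0000 0.6552
    outer loop
      vertex 0.724 16.104 0.000
      vertex 0.724 7.896 0.000
      vertex 12.000 12.000 13.000
    endloop
  endfacet
  facet normal -0.5787 -0.4856 0.6552
    outer loop
      vertex 0.724 7.896 0.000
      vertex 6.000 1.608 0.000
      vertex 12.000 12.000 13.000
    endloop
  endfacet
  facet normal -0.1312 -0.7439 0.6552
    outer loop
      vertex 6.000 1.608 0.000
      vertex 14.084 0.182 0.000
      vertex 12.000 12.000 13.000
    endloop
  endfacet
  facet normal 0.3777 -0.6542 0.6553
    outer loop
      vertex 14.084 0.182 0.000
      vertex 21.193 4.287 0.000
      vertex 12.000 12.000 13.000
    endloop
  endfacet
  facet normal 0.7099 -0.2583 0.6553
    outer loop
      vertex 21.193 4.287 0.000
      vertex 24.000 12.000 0.000
      vertex 12.000 12.000 13.000
    endloop
  endfacet
endsolid part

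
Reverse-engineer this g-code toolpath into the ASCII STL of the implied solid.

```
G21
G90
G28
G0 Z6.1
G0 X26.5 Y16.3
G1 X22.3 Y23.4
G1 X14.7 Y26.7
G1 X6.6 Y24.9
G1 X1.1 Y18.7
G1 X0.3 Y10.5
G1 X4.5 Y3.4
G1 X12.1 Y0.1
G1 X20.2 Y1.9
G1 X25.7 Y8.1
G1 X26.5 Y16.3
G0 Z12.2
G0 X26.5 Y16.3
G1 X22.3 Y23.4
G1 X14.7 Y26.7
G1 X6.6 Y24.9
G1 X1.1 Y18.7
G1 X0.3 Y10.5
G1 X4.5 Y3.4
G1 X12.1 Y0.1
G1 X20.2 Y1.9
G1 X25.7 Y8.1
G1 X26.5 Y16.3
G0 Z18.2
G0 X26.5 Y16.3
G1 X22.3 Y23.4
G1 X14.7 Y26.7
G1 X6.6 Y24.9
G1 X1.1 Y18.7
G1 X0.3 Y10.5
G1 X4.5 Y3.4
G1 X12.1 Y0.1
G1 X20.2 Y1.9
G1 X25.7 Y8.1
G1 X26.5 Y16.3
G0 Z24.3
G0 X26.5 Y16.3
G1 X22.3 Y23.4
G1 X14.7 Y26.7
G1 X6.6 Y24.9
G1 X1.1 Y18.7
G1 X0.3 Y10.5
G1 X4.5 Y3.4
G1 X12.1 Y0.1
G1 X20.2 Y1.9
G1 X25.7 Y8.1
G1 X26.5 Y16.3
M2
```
solid part
  facet normal 0.0000 0.0000 -1.0000
    outer loop
      vertex 14.7 26.7 0.0
      vertex 22.3 23.4 0.0
      vertex 26.5 16.3 0.0
    endloop
  endfacet
  facet normal 0.0000 0.0000 -1.0000
    outer loop
      vertex 6.6 24.9 0.0
      vertex 14.7 26.7 0.0
      vertex 26.5 16.3 0.0
    endloop
  endfacet
  facet normal 0.0000 0.0000 -1.0000
    outer loop
      vertex 1.1 18.7 0.0
      vertex 6.6 24.9 0.0
      vertex 26.5 16.3 0.0
    endloop
  endfacet
  facet normal 0.0000 0.0000 -1.0000
    outer loop
      vertex 0.3 10.5 0.0
      vertex 1.1 18.7 0.0
      vertex 26.5 16.3 0.0
    endloop
  endfacet
  facet normal 0.0000 0.0000 -1.0000
    outer loop
      vertex 4.5 3.4 0.0
      vertex 0.3 10.5 0.0
      vertex 26.5 16.3 0.0
    endloop
  endfacet
  facet normal 0.0000 0.0000 -1.0000
    outer loop
      vertex 12.1 0.1 0.0
      vertex 4.5 3.4 0.0
      vertex 26.5 16.3 0.0
    endloop
  endfacet
  facet normal 0.0000 0.0000 -1.0000
    outer loop
      vertex 20.2 1.9 0.0
      vertex 12.1 0.1 0.0
      vertex 26.5 16.3 0.0
    endloop
  endfacet
  facet normal 0.0000 0.0000 -1.0000
    outer loop
      vertex 25.7 8.1 0.0
      vertex 20.2 1.9 0.0
      vertex 26.5 16.3 0.0
    endloop
  endfacet
  facet normal 0.0000 0.0000 1.0000
    outer loop
      vertex 26.5 16.3 24.3
      vertex 22.3 23.4 24.3
      vertex 14.7 26.7 24.3
    endloop
  endfacet
  facet normal 0.0000 0.0000 1.0000
    outer loop
      vertex 26.5 16.3 24.3
      vertex 14.7 26.7 24.3
      vertex 6.6 24.9 24.3
    endloop
  endfacet
  facet normal 0.0000 0.0000 1.0000
    outer loop
      vertex 26.5 16.3 24.3
      vertex 6.6 24.9 24.3
      vertex 1.1 18.7 24.3
    endloop
  endfacet
  facet normal 0.0000 0.0000 1.0000
    outer loop
      vertex 26.5 16.3 24.3
      vertex 1.1 18.7 24.3
      vertex 0.3 10.5 24.3
    endloop
  endfacet
  facet normal 0.0000 0.0000 1.0000
    outer loop
      vertex 26.5 16.3 24.3
      vertex 0.3 10.5 24.3
      vertex 4.5 3.4 24.3
    endloop
  endfacet
  facet normal 0.0000 0.0000 1.0000
    outer loop
      vertex 26.5 16.3 24.3
      vertex 4.5 3.4 24.3
      vertex 12.1 0.1 24.3
    endloop
  endfacet
  facet normal 0.0000 0.0000 1.0000
    outer loop
      vertex 26.5 16.3 24.3
      vertex 12.1 0.1 24.3
      vertex 20.2 1.9 24.3
    endloop
  endfacet
  facet normal 0.0000 0.0000 1.0000
    outer loop
      vertex 26.5 16.3 24.3
      vertex 20.2 1.9 24.3
      vertex 25.7 8.1 24.3
    endloop
  endfacet
  facet normal 0.8607 0.5091 0.0000
    outer loop
      vertex 26.5 16.3 0.0
      vertex 22.3 23.4 0.0
      vertex 22.3 23.4 24.3
    endloop
  endfacet
  facet normal 0.8607 0.5091 0.0000
    outer loop
      vertex 26.5 16.3 0.0
      vertex 22.3 23.4 24.3
      vertex 26.5 16.3 24.3
    endloop
  endfacet
  facet normal 0.3983 0.9173 0.0000
    outer loop
      vertex 22.3 23.4 0.0
      vertex 14.7 26.7 0.0
      vertex 14.7 26.7 24.3
    endloop
  endfacet
  facet normal 0.3983 0.9173 0.0000
    outer loop
      vertex 22.3 23.4 0.0
      vertex 14.7 26.7 24.3
      vertex 22.3 23.4 24.3
    endloop
  endfacet
  facet normal -0.2169 0.9762 0.0000
    outer loop
      vertex 14.7 26.7 0.0
      vertex 6.6 24.9 0.0
      vertex 6.6 24.9 24.3
    endloop
  endfacet
  facet normal -0.2169 0.9762 0.0000
    outer loop
      vertex 14.7 26.7 0.0
      vertex 6.6 24.9 24.3
      vertex 14.7 26.7 24.3
    endloop
  endfacet
  facet normal -0.7481 0.6636 0.0000
    outer loop
      vertex 6.6 24.9 0.0
      vertex 1.1 18.7 0.0
      vertex 1.1 18.7 24.3
    endloop
  endfacet
  facet normal -0.7481 0.6636 0.0000
    outer loop
      vertex 6.6 24.9 0.0
      vertex 1.1 18.7 24.3
      vertex 6.6 24.9 24.3
    endloop
  endfacet
  facet normal -0.9953 0.0971 0.0000
    outer loop
      vertex 1.1 18.7 0.0
      vertex 0.3 10.5 0.0
      vertex 0.3 10.5 24.3
    endloop
  endfacet
  facet normal -0.9953 0.0971 0.0000
    outer loop
      vertex 1.1 18.7 0.0
      vertex 0.3 10.5 24.3
      vertex 1.1 18.7 24.3
    endloop
  endfacet
  facet normal -0.8607 -0.5091 0.0000
    outer loop
      vertex 0.3 10.5 0.0
      vertex 4.5 3.4 0.0
      vertex 4.5 3.4 24.3
    endloop
  endfacet
  facet normal -0.8607 -0.5091 0.0000
    outer loop
      vertex 0.3 10.5 0.0
      vertex 4.5 3.4 24.3
      vertex 0.3 10.5 24.3
    endloop
  endfacet
  facet normal -0.3983 -0.9173 0.0000
    outer loop
      vertex 4.5 3.4 0.0
      vertex 12.1 0.1 0.0
      vertex 12.1 0.1 24.3
    endloop
  endfacet
  facet normal -0.3983 -0.9173 0.0000
    outer loop
      vertex 4.5 3.4 0.0
      vertex 12.1 0.1 24.3
      vertex 4.5 3.4 24.3
    endloop
  endfacet
  facet normal 0.2169 -0.9762 0.0000
    outer loop
      vertex 12.1 0.1 0.0
      vertex 20.2 1.9 0.0
      vertex 20.2 1.9 24.3
    endloop
  endfacet
  facet normal 0.2169 -0.9762 0.0000
    outer loop
      vertex 12.1 0.1 0.0
      vertex 20.2 1.9 24.3
      vertex 12.1 0.1 24.3
    endloop
  endfacet
  facet normal 0.7481 -0.6636 0.0000
    outer loop
      vertex 20.2 1.9 0.0
      vertex 25.7 8.1 0.0
      vertex 25.7 8.1 24.3
    endloop
  endfacet
  facet normal 0.7481 -0.6636 0.0000
    outer loop
      vertex 20.2 1.9 0.0
      vertex 25.7 8.1 24.3
      vertex 20.2 1.9 24.3
    endloop
  endfacet
  facet normal 0.9953 -0.0971 0.0000
    outer loop
      vertex 25.7 8.1 0.0
      vertex 26.5 16.3 0.0
      vertex 26.5 16.3 24.3
    endloop
  endfacet
  facet normal 0.9953 -0.0971 0.0000
    outer loop
      vertex 25.7 8.1 0.0
      vertex 26.5 16.3 24.3
      vertex 25.7 8.1 24.3
    endloop
  endfacet
endsolid part

The G0 Z moves step by Δz≈6.1 mm. Every layer's G1 loop is the same polygon, so the solid is a straight extrusion of it from z=0 to z≈24.3. Closing with flat bottom and top caps and triangulating gives 36 facets — a regular 10-sided prism (a cylinder approximated with 10 flat sides), circumscribed radius ≈ 13.4 mm, height ≈ 24.3 mm.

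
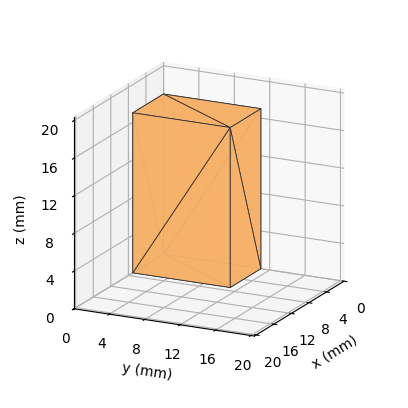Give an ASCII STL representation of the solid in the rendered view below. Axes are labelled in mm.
Reading the render: the shape is a rectangular box, roughly 7 × 11 mm footprint and 17 mm tall (dimensions read to the nearest mm from the axis ticks). For the STL, each face is triangulated and given an outward normal.

solid part
  facet normal 0.0000 0.0000 -1.0000
    outer loop
      vertex 7.00 11.00 0.00
      vertex 7.00 0.00 0.00
      vertex 0.00 0.00 0.00
    endloop
  endfacet
  facet normal 0.0000 0.0000 -1.0000
    outer loop
      vertex 0.00 11.00 0.00
      vertex 7.00 11.00 0.00
      vertex 0.00 0.00 0.00
    endloop
  endfacet
  facet normal 0.0000 0.0000 1.0000
    outer loop
      vertex 0.00 0.00 17.00
      vertex 7.00 0.00 17.00
      vertex 7.00 11.00 17.00
    endloop
  endfacet
  facet normal 0.0000 0.0000 1.0000
    outer loop
      vertex 0.00 0.00 17.00
      vertex 7.00 11.00 17.00
      vertex 0.00 11.00 17.00
    endloop
  endfacet
  facet normal 0.0000 -1.0000 0.0000
    outer loop
      vertex 0.00 0.00 0.00
      vertex 7.00 0.00 0.00
      vertex 7.00 0.00 17.00
    endloop
  endfacet
  facet normal 0.0000 -1.0000 0.0000
    outer loop
      vertex 0.00 0.00 0.00
      vertex 7.00 0.00 17.00
      vertex 0.00 0.00 17.00
    endloop
  endfacet
  facet normal 0.0000 1.0000 0.0000
    outer loop
      vertex 7.00 11.00 17.00
      vertex 7.00 11.00 0.00
      vertex 0.00 11.00 0.00
    endloop
  endfacet
  facet normal 0.0000 1.0000 0.0000
    outer loop
      vertex 0.00 11.00 17.00
      vertex 7.00 11.00 17.00
      vertex 0.00 11.00 0.00
    endloop
  endfacet
  facet normal -1.0000 0.0000 0.0000
    outer loop
      vertex 0.00 11.00 17.00
      vertex 0.00 11.00 0.00
      vertex 0.00 0.00 0.00
    endloop
  endfacet
  facet normal -1.0000 0.0000 0.0000
    outer loop
      vertex 0.00 0.00 17.00
      vertex 0.00 11.00 17.00
      vertex 0.00 0.00 0.00
    endloop
  endfacet
  facet normal 1.0000 0.0000 0.0000
    outer loop
      vertex 7.00 0.00 0.00
      vertex 7.00 11.00 0.00
      vertex 7.00 11.00 17.00
    endloop
  endfacet
  facet normal 1.0000 0.0000 0.0000
    outer loop
      vertex 7.00 0.00 0.00
      vertex 7.00 11.00 17.00
      vertex 7.00 0.00 17.00
    endloop
  endfacet
endsolid part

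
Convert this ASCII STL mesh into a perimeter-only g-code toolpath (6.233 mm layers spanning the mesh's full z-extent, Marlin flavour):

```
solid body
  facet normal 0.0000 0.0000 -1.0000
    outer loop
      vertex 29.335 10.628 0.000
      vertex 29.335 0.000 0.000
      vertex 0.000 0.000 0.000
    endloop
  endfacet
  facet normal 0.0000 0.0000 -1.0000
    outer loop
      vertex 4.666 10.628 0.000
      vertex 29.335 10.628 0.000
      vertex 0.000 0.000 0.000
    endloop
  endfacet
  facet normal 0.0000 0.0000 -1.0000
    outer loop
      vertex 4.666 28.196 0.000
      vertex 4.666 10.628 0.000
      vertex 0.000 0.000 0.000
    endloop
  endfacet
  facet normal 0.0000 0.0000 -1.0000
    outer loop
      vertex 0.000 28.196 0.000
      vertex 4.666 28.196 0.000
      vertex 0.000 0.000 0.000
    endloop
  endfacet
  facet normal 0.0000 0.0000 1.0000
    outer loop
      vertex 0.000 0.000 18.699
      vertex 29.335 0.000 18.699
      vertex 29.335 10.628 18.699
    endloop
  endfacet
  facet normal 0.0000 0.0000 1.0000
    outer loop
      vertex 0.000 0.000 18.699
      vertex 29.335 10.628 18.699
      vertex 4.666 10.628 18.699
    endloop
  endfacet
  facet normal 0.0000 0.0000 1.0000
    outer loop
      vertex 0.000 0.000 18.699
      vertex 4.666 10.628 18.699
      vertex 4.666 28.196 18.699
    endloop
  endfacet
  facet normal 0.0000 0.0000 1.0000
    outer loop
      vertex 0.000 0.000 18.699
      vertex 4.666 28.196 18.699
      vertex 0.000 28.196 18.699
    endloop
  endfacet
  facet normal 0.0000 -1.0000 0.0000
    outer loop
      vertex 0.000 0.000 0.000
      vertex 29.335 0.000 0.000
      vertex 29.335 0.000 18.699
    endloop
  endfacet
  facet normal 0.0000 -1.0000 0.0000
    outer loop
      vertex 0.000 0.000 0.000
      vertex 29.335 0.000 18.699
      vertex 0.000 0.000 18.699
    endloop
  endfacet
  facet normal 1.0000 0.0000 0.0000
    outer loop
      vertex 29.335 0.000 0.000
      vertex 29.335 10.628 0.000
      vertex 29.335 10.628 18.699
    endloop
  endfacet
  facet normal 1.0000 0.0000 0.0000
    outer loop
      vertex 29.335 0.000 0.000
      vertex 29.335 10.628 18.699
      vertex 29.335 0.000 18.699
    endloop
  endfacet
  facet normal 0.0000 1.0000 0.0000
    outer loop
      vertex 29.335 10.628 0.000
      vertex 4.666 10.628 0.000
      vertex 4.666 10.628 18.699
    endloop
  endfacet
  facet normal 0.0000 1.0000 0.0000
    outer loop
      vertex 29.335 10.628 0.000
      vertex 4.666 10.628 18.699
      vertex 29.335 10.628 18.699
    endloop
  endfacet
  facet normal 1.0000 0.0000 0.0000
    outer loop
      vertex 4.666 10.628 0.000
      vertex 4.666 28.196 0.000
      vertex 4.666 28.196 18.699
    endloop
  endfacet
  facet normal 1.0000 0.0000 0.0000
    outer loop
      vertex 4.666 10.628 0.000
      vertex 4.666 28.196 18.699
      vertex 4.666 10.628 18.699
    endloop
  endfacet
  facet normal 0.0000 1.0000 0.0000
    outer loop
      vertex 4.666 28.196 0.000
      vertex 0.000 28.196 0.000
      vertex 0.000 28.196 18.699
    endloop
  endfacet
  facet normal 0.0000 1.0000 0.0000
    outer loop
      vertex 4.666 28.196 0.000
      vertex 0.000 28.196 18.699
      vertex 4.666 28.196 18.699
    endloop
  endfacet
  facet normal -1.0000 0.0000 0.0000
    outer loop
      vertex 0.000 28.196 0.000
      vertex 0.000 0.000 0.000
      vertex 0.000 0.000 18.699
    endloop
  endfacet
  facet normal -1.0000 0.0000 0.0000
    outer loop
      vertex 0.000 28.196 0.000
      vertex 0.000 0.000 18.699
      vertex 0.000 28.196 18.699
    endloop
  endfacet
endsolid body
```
; perimeter-only toolpath
G21 ; units = mm
G90 ; absolute positioning
G28 ; home
; layer 1
G0 Z6.233
G0 X0.000 Y0.000
G1 X29.335 Y0.000
G1 X29.335 Y10.628
G1 X4.666 Y10.628
G1 X4.666 Y28.196
G1 X0.000 Y28.196
G1 X0.000 Y0.000
; layer 2
G0 Z12.466
G0 X0.000 Y0.000
G1 X29.335 Y0.000
G1 X29.335 Y10.628
G1 X4.666 Y10.628
G1 X4.666 Y28.196
G1 X0.000 Y28.196
G1 X0.000 Y0.000
; layer 3
G0 Z18.699
G0 X0.000 Y0.000
G1 X29.335 Y0.000
G1 X29.335 Y10.628
G1 X4.666 Y10.628
G1 X4.666 Y28.196
G1 X0.000 Y28.196
G1 X0.000 Y0.000
M2 ; end

The solid is an L-shaped prism: outer 29.3 × 28.2 mm, arm thicknesses ≈ 10.6 mm (horizontal) and 4.67 mm (vertical), extruded 18.7 mm in z. Slicing at Δz = 6.233 mm — 3 equal slices spanning the solid's height, so layer i sits at z = i·h/3 — gives 3 non-empty perimeters. Each is a 6-segment closed polygon; G0 lifts to the layer z and rapids to the start vertex, then G1 traces the edges.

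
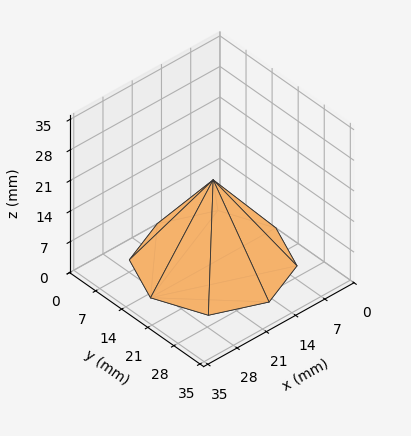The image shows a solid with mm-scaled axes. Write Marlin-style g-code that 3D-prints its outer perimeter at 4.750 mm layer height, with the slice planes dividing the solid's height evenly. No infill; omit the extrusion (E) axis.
Reading the render: the shape is a regular 8-sided pyramid, base circumscribed radius ≈ 15 mm, apex at z ≈ 19 mm (dimensions read to the nearest mm from the axis ticks). For the g-code, the solid's height is divided into equal slices at the stated Δz and each level perimeter traced with G1 moves after a G0 lift.

; perimeter-only toolpath
G21 ; units = mm
G90 ; absolute positioning
G28 ; home
; layer 1
G0 Z4.750
G0 X26.250 Y15.000
G1 X22.955 Y22.955
G1 X15.000 Y26.250
G1 X7.045 Y22.955
G1 X3.750 Y15.000
G1 X7.045 Y7.045
G1 X15.000 Y3.750
G1 X22.955 Y7.045
G1 X26.250 Y15.000
; layer 2
G0 Z9.500
G0 X22.500 Y15.000
G1 X20.303 Y20.303
G1 X15.000 Y22.500
G1 X9.697 Y20.303
G1 X7.500 Y15.000
G1 X9.697 Y9.697
G1 X15.000 Y7.500
G1 X20.303 Y9.697
G1 X22.500 Y15.000
; layer 3
G0 Z14.250
G0 X18.750 Y15.000
G1 X17.652 Y17.652
G1 X15.000 Y18.750
G1 X12.348 Y17.652
G1 X11.250 Y15.000
G1 X12.348 Y12.348
G1 X15.000 Y11.250
G1 X17.652 Y12.348
G1 X18.750 Y15.000
M2 ; end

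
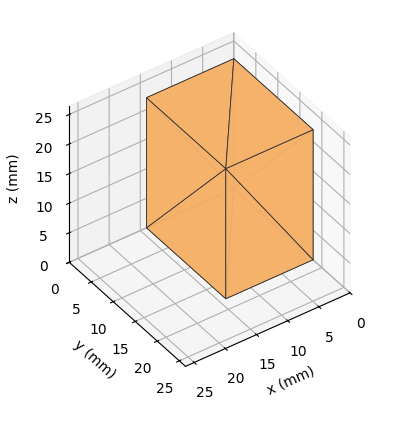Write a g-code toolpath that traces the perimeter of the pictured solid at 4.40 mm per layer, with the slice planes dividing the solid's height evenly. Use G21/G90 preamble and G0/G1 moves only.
Reading the render: the shape is a rectangular box, roughly 14 × 18 mm footprint and 22 mm tall (dimensions read to the nearest mm from the axis ticks). For the g-code, the solid's height is divided into equal slices at the stated Δz and each level perimeter traced with G1 moves after a G0 lift.

; perimeter-only toolpath
G21 ; units = mm
G90 ; absolute positioning
G28 ; home
; layer 1
G0 Z4.40
G0 X0.00 Y0.00
G1 X14.00 Y0.00
G1 X14.00 Y18.00
G1 X0.00 Y18.00
G1 X0.00 Y0.00
; layer 2
G0 Z8.80
G0 X0.00 Y0.00
G1 X14.00 Y0.00
G1 X14.00 Y18.00
G1 X0.00 Y18.00
G1 X0.00 Y0.00
; layer 3
G0 Z13.20
G0 X0.00 Y0.00
G1 X14.00 Y0.00
G1 X14.00 Y18.00
G1 X0.00 Y18.00
G1 X0.00 Y0.00
; layer 4
G0 Z17.60
G0 X0.00 Y0.00
G1 X14.00 Y0.00
G1 X14.00 Y18.00
G1 X0.00 Y18.00
G1 X0.00 Y0.00
; layer 5
G0 Z22.00
G0 X0.00 Y0.00
G1 X14.00 Y0.00
G1 X14.00 Y18.00
G1 X0.00 Y18.00
G1 X0.00 Y0.00
M2 ; end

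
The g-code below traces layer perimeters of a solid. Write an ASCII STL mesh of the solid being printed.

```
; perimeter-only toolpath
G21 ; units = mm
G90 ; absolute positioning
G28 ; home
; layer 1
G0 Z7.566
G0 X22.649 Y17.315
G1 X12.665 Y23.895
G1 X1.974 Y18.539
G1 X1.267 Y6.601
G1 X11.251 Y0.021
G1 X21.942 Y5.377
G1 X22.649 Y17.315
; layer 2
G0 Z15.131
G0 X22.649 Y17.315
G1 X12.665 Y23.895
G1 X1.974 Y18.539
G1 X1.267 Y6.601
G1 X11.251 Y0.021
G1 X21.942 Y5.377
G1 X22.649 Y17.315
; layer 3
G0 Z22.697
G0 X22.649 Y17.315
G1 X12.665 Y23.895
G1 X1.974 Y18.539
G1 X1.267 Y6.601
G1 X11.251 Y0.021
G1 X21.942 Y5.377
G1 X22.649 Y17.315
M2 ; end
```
solid part
  facet normal 0.0000 0.0000 -1.0000
    outer loop
      vertex 1.974 18.539 0.000
      vertex 12.665 23.895 0.000
      vertex 22.649 17.315 0.000
    endloop
  endfacet
  facet normal 0.0000 0.0000 -1.0000
    outer loop
      vertex 1.267 6.601 0.000
      vertex 1.974 18.539 0.000
      vertex 22.649 17.315 0.000
    endloop
  endfacet
  facet normal 0.0000 0.0000 -1.0000
    outer loop
      vertex 11.251 0.021 0.000
      vertex 1.267 6.601 0.000
      vertex 22.649 17.315 0.000
    endloop
  endfacet
  facet normal 0.0000 0.0000 -1.0000
    outer loop
      vertex 21.942 5.377 0.000
      vertex 11.251 0.021 0.000
      vertex 22.649 17.315 0.000
    endloop
  endfacet
  facet normal 0.0000 0.0000 1.0000
    outer loop
      vertex 22.649 17.315 22.697
      vertex 12.665 23.895 22.697
      vertex 1.974 18.539 22.697
    endloop
  endfacet
  facet normal 0.0000 0.0000 1.0000
    outer loop
      vertex 22.649 17.315 22.697
      vertex 1.974 18.539 22.697
      vertex 1.267 6.601 22.697
    endloop
  endfacet
  facet normal 0.0000 0.0000 1.0000
    outer loop
      vertex 22.649 17.315 22.697
      vertex 1.267 6.601 22.697
      vertex 11.251 0.021 22.697
    endloop
  endfacet
  facet normal 0.0000 0.0000 1.0000
    outer loop
      vertex 22.649 17.315 22.697
      vertex 11.251 0.021 22.697
      vertex 21.942 5.377 22.697
    endloop
  endfacet
  facet normal 0.5503 0.8350 0.0000
    outer loop
      vertex 22.649 17.315 0.000
      vertex 12.665 23.895 0.000
      vertex 12.665 23.895 22.697
    endloop
  endfacet
  facet normal 0.5503 0.8350 0.0000
    outer loop
      vertex 22.649 17.315 0.000
      vertex 12.665 23.895 22.697
      vertex 22.649 17.315 22.697
    endloop
  endfacet
  facet normal -0.4479 0.8941 0.0000
    outer loop
      vertex 12.665 23.895 0.000
      vertex 1.974 18.539 0.000
      vertex 1.974 18.539 22.697
    endloop
  endfacet
  facet normal -0.4479 0.8941 0.0000
    outer loop
      vertex 12.665 23.895 0.000
      vertex 1.974 18.539 22.697
      vertex 12.665 23.895 22.697
    endloop
  endfacet
  facet normal -0.9983 0.0591 0.0000
    outer loop
      vertex 1.974 18.539 0.000
      vertex 1.267 6.601 0.000
      vertex 1.267 6.601 22.697
    endloop
  endfacet
  facet normal -0.9983 0.0591 0.0000
    outer loop
      vertex 1.974 18.539 0.000
      vertex 1.267 6.601 22.697
      vertex 1.974 18.539 22.697
    endloop
  endfacet
  facet normal -0.5503 -0.8350 0.0000
    outer loop
      vertex 1.267 6.601 0.000
      vertex 11.251 0.021 0.000
      vertex 11.251 0.021 22.697
    endloop
  endfacet
  facet normal -0.5503 -0.8350 0.0000
    outer loop
      vertex 1.267 6.601 0.000
      vertex 11.251 0.021 22.697
      vertex 1.267 6.601 22.697
    endloop
  endfacet
  facet normal 0.4479 -0.8941 0.0000
    outer loop
      vertex 11.251 0.021 0.000
      vertex 21.942 5.377 0.000
      vertex 21.942 5.377 22.697
    endloop
  endfacet
  facet normal 0.4479 -0.8941 0.0000
    outer loop
      vertex 11.251 0.021 0.000
      vertex 21.942 5.377 22.697
      vertex 11.251 0.021 22.697
    endloop
  endfacet
  facet normal 0.9983 -0.0591 0.0000
    outer loop
      vertex 21.942 5.377 0.000
      vertex 22.649 17.315 0.000
      vertex 22.649 17.315 22.697
    endloop
  endfacet
  facet normal 0.9983 -0.0591 0.0000
    outer loop
      vertex 21.942 5.377 0.000
      vertex 22.649 17.315 22.697
      vertex 21.942 5.377 22.697
    endloop
  endfacet
endsolid part

The G0 Z moves step by Δz≈7.566 mm. Every layer's G1 loop is the same polygon, so the solid is a straight extrusion of it from z=0 to z≈22.7. Closing with flat bottom and top caps and triangulating gives 20 facets — a regular 6-sided prism (a cylinder approximated with 6 flat sides), circumscribed radius ≈ 12 mm, height ≈ 22.7 mm.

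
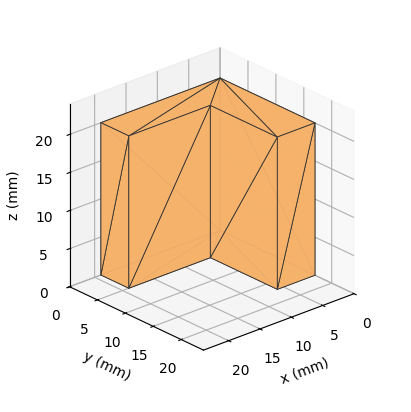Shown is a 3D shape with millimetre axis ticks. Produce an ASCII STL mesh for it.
Reading the render: the shape is an L-shaped prism: outer 19 × 17 mm, arm thicknesses ≈ 5 mm (horizontal) and 6 mm (vertical), extruded 20 mm in z (dimensions read to the nearest mm from the axis ticks). For the STL, each face is triangulated and given an outward normal.

solid part
  facet normal 0.0000 0.0000 -1.0000
    outer loop
      vertex 19.00 5.00 0.00
      vertex 19.00 0.00 0.00
      vertex 0.00 0.00 0.00
    endloop
  endfacet
  facet normal 0.0000 0.0000 -1.0000
    outer loop
      vertex 6.00 5.00 0.00
      vertex 19.00 5.00 0.00
      vertex 0.00 0.00 0.00
    endloop
  endfacet
  facet normal 0.0000 0.0000 -1.0000
    outer loop
      vertex 6.00 17.00 0.00
      vertex 6.00 5.00 0.00
      vertex 0.00 0.00 0.00
    endloop
  endfacet
  facet normal 0.0000 0.0000 -1.0000
    outer loop
      vertex 0.00 17.00 0.00
      vertex 6.00 17.00 0.00
      vertex 0.00 0.00 0.00
    endloop
  endfacet
  facet normal 0.0000 0.0000 1.0000
    outer loop
      vertex 0.00 0.00 20.00
      vertex 19.00 0.00 20.00
      vertex 19.00 5.00 20.00
    endloop
  endfacet
  facet normal 0.0000 0.0000 1.0000
    outer loop
      vertex 0.00 0.00 20.00
      vertex 19.00 5.00 20.00
      vertex 6.00 5.00 20.00
    endloop
  endfacet
  facet normal 0.0000 0.0000 1.0000
    outer loop
      vertex 0.00 0.00 20.00
      vertex 6.00 5.00 20.00
      vertex 6.00 17.00 20.00
    endloop
  endfacet
  facet normal 0.0000 0.0000 1.0000
    outer loop
      vertex 0.00 0.00 20.00
      vertex 6.00 17.00 20.00
      vertex 0.00 17.00 20.00
    endloop
  endfacet
  facet normal 0.0000 -1.0000 0.0000
    outer loop
      vertex 0.00 0.00 0.00
      vertex 19.00 0.00 0.00
      vertex 19.00 0.00 20.00
    endloop
  endfacet
  facet normal 0.0000 -1.0000 0.0000
    outer loop
      vertex 0.00 0.00 0.00
      vertex 19.00 0.00 20.00
      vertex 0.00 0.00 20.00
    endloop
  endfacet
  facet normal 1.0000 0.0000 0.0000
    outer loop
      vertex 19.00 0.00 0.00
      vertex 19.00 5.00 0.00
      vertex 19.00 5.00 20.00
    endloop
  endfacet
  facet normal 1.0000 0.0000 0.0000
    outer loop
      vertex 19.00 0.00 0.00
      vertex 19.00 5.00 20.00
      vertex 19.00 0.00 20.00
    endloop
  endfacet
  facet normal 0.0000 1.0000 0.0000
    outer loop
      vertex 19.00 5.00 0.00
      vertex 6.00 5.00 0.00
      vertex 6.00 5.00 20.00
    endloop
  endfacet
  facet normal 0.0000 1.0000 0.0000
    outer loop
      vertex 19.00 5.00 0.00
      vertex 6.00 5.00 20.00
      vertex 19.00 5.00 20.00
    endloop
  endfacet
  facet normal 1.0000 0.0000 0.0000
    outer loop
      vertex 6.00 5.00 0.00
      vertex 6.00 17.00 0.00
      vertex 6.00 17.00 20.00
    endloop
  endfacet
  facet normal 1.0000 0.0000 0.0000
    outer loop
      vertex 6.00 5.00 0.00
      vertex 6.00 17.00 20.00
      vertex 6.00 5.00 20.00
    endloop
  endfacet
  facet normal 0.0000 1.0000 0.0000
    outer loop
      vertex 6.00 17.00 0.00
      vertex 0.00 17.00 0.00
      vertex 0.00 17.00 20.00
    endloop
  endfacet
  facet normal 0.0000 1.0000 0.0000
    outer loop
      vertex 6.00 17.00 0.00
      vertex 0.00 17.00 20.00
      vertex 6.00 17.00 20.00
    endloop
  endfacet
  facet normal -1.0000 0.0000 0.0000
    outer loop
      vertex 0.00 17.00 0.00
      vertex 0.00 0.00 0.00
      vertex 0.00 0.00 20.00
    endloop
  endfacet
  facet normal -1.0000 0.0000 0.0000
    outer loop
      vertex 0.00 17.00 0.00
      vertex 0.00 0.00 20.00
      vertex 0.00 17.00 20.00
    endloop
  endfacet
endsolid part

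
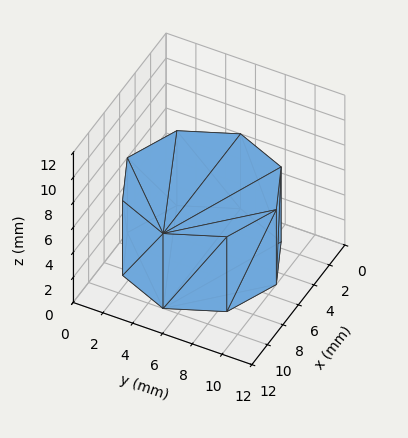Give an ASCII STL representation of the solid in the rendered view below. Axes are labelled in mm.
Reading the render: the shape is a regular 8-sided prism (a cylinder approximated with 8 flat sides), circumscribed radius ≈ 5 mm, height ≈ 6 mm (dimensions read to the nearest mm from the axis ticks). For the STL, each face is triangulated and given an outward normal.

solid part
  facet normal 0.0000 0.0000 -1.0000
    outer loop
      vertex 5.0 10.0 0.0
      vertex 8.5 8.5 0.0
      vertex 10.0 5.0 0.0
    endloop
  endfacet
  facet normal 0.0000 0.0000 -1.0000
    outer loop
      vertex 1.5 8.5 0.0
      vertex 5.0 10.0 0.0
      vertex 10.0 5.0 0.0
    endloop
  endfacet
  facet normal 0.0000 0.0000 -1.0000
    outer loop
      vertex 0.0 5.0 0.0
      vertex 1.5 8.5 0.0
      vertex 10.0 5.0 0.0
    endloop
  endfacet
  facet normal 0.0000 0.0000 -1.0000
    outer loop
      vertex 1.5 1.5 0.0
      vertex 0.0 5.0 0.0
      vertex 10.0 5.0 0.0
    endloop
  endfacet
  facet normal 0.0000 0.0000 -1.0000
    outer loop
      vertex 5.0 0.0 0.0
      vertex 1.5 1.5 0.0
      vertex 10.0 5.0 0.0
    endloop
  endfacet
  facet normal 0.0000 0.0000 -1.0000
    outer loop
      vertex 8.5 1.5 0.0
      vertex 5.0 0.0 0.0
      vertex 10.0 5.0 0.0
    endloop
  endfacet
  facet normal 0.0000 0.0000 1.0000
    outer loop
      vertex 10.0 5.0 6.0
      vertex 8.5 8.5 6.0
      vertex 5.0 10.0 6.0
    endloop
  endfacet
  facet normal 0.0000 0.0000 1.0000
    outer loop
      vertex 10.0 5.0 6.0
      vertex 5.0 10.0 6.0
      vertex 1.5 8.5 6.0
    endloop
  endfacet
  facet normal 0.0000 0.0000 1.0000
    outer loop
      vertex 10.0 5.0 6.0
      vertex 1.5 8.5 6.0
      vertex 0.0 5.0 6.0
    endloop
  endfacet
  facet normal 0.0000 0.0000 1.0000
    outer loop
      vertex 10.0 5.0 6.0
      vertex 0.0 5.0 6.0
      vertex 1.5 1.5 6.0
    endloop
  endfacet
  facet normal 0.0000 0.0000 1.0000
    outer loop
      vertex 10.0 5.0 6.0
      vertex 1.5 1.5 6.0
      vertex 5.0 0.0 6.0
    endloop
  endfacet
  facet normal 0.0000 0.0000 1.0000
    outer loop
      vertex 10.0 5.0 6.0
      vertex 5.0 0.0 6.0
      vertex 8.5 1.5 6.0
    endloop
  endfacet
  facet normal 0.9191 0.3939 0.0000
    outer loop
      vertex 10.0 5.0 0.0
      vertex 8.5 8.5 0.0
      vertex 8.5 8.5 6.0
    endloop
  endfacet
  facet normal 0.9191 0.3939 0.0000
    outer loop
      vertex 10.0 5.0 0.0
      vertex 8.5 8.5 6.0
      vertex 10.0 5.0 6.0
    endloop
  endfacet
  facet normal 0.3939 0.9191 0.0000
    outer loop
      vertex 8.5 8.5 0.0
      vertex 5.0 10.0 0.0
      vertex 5.0 10.0 6.0
    endloop
  endfacet
  facet normal 0.3939 0.9191 0.0000
    outer loop
      vertex 8.5 8.5 0.0
      vertex 5.0 10.0 6.0
      vertex 8.5 8.5 6.0
    endloop
  endfacet
  facet normal -0.3939 0.9191 0.0000
    outer loop
      vertex 5.0 10.0 0.0
      vertex 1.5 8.5 0.0
      vertex 1.5 8.5 6.0
    endloop
  endfacet
  facet normal -0.3939 0.9191 0.0000
    outer loop
      vertex 5.0 10.0 0.0
      vertex 1.5 8.5 6.0
      vertex 5.0 10.0 6.0
    endloop
  endfacet
  facet normal -0.9191 0.3939 0.0000
    outer loop
      vertex 1.5 8.5 0.0
      vertex 0.0 5.0 0.0
      vertex 0.0 5.0 6.0
    endloop
  endfacet
  facet normal -0.9191 0.3939 0.0000
    outer loop
      vertex 1.5 8.5 0.0
      vertex 0.0 5.0 6.0
      vertex 1.5 8.5 6.0
    endloop
  endfacet
  facet normal -0.9191 -0.3939 0.0000
    outer loop
      vertex 0.0 5.0 0.0
      vertex 1.5 1.5 0.0
      vertex 1.5 1.5 6.0
    endloop
  endfacet
  facet normal -0.9191 -0.3939 0.0000
    outer loop
      vertex 0.0 5.0 0.0
      vertex 1.5 1.5 6.0
      vertex 0.0 5.0 6.0
    endloop
  endfacet
  facet normal -0.3939 -0.9191 0.0000
    outer loop
      vertex 1.5 1.5 0.0
      vertex 5.0 0.0 0.0
      vertex 5.0 0.0 6.0
    endloop
  endfacet
  facet normal -0.3939 -0.9191 0.0000
    outer loop
      vertex 1.5 1.5 0.0
      vertex 5.0 0.0 6.0
      vertex 1.5 1.5 6.0
    endloop
  endfacet
  facet normal 0.3939 -0.9191 0.0000
    outer loop
      vertex 5.0 0.0 0.0
      vertex 8.5 1.5 0.0
      vertex 8.5 1.5 6.0
    endloop
  endfacet
  facet normal 0.3939 -0.9191 0.0000
    outer loop
      vertex 5.0 0.0 0.0
      vertex 8.5 1.5 6.0
      vertex 5.0 0.0 6.0
    endloop
  endfacet
  facet normal 0.9191 -0.3939 0.0000
    outer loop
      vertex 8.5 1.5 0.0
      vertex 10.0 5.0 0.0
      vertex 10.0 5.0 6.0
    endloop
  endfacet
  facet normal 0.9191 -0.3939 0.0000
    outer loop
      vertex 8.5 1.5 0.0
      vertex 10.0 5.0 6.0
      vertex 8.5 1.5 6.0
    endloop
  endfacet
endsolid part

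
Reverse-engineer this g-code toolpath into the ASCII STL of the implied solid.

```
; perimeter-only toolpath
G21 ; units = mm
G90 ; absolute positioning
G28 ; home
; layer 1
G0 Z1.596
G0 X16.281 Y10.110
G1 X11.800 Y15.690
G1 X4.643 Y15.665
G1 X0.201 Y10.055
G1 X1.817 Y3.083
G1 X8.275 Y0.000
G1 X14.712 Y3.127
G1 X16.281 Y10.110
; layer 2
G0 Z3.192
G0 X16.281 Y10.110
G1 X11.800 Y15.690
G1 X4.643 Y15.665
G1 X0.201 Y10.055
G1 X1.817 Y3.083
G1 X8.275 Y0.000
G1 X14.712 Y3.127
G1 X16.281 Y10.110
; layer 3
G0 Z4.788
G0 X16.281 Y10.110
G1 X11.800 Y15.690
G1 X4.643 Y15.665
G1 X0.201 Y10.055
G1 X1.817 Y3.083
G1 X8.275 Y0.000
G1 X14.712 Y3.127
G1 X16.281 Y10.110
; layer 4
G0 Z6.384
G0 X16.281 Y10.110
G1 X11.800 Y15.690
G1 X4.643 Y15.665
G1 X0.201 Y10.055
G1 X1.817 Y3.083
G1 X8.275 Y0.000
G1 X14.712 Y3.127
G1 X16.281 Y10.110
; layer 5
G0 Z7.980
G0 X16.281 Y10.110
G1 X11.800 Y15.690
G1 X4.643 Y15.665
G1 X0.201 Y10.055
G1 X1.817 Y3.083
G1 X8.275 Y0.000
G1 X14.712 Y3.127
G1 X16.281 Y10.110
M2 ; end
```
solid part
  facet normal 0.0000 0.0000 -1.0000
    outer loop
      vertex 4.643 15.665 0.000
      vertex 11.800 15.690 0.000
      vertex 16.281 10.110 0.000
    endloop
  endfacet
  facet normal 0.0000 0.0000 -1.0000
    outer loop
      vertex 0.201 10.055 0.000
      vertex 4.643 15.665 0.000
      vertex 16.281 10.110 0.000
    endloop
  endfacet
  facet normal 0.0000 0.0000 -1.0000
    outer loop
      vertex 1.817 3.083 0.000
      vertex 0.201 10.055 0.000
      vertex 16.281 10.110 0.000
    endloop
  endfacet
  facet normal 0.0000 0.0000 -1.0000
    outer loop
      vertex 8.275 0.000 0.000
      vertex 1.817 3.083 0.000
      vertex 16.281 10.110 0.000
    endloop
  endfacet
  facet normal 0.0000 0.0000 -1.0000
    outer loop
      vertex 14.712 3.127 0.000
      vertex 8.275 0.000 0.000
      vertex 16.281 10.110 0.000
    endloop
  endfacet
  facet normal 0.0000 0.0000 1.0000
    outer loop
      vertex 16.281 10.110 7.980
      vertex 11.800 15.690 7.980
      vertex 4.643 15.665 7.980
    endloop
  endfacet
  facet normal 0.0000 0.0000 1.0000
    outer loop
      vertex 16.281 10.110 7.980
      vertex 4.643 15.665 7.980
      vertex 0.201 10.055 7.980
    endloop
  endfacet
  facet normal 0.0000 0.0000 1.0000
    outer loop
      vertex 16.281 10.110 7.980
      vertex 0.201 10.055 7.980
      vertex 1.817 3.083 7.980
    endloop
  endfacet
  facet normal 0.0000 0.0000 1.0000
    outer loop
      vertex 16.281 10.110 7.980
      vertex 1.817 3.083 7.980
      vertex 8.275 0.000 7.980
    endloop
  endfacet
  facet normal 0.0000 0.0000 1.0000
    outer loop
      vertex 16.281 10.110 7.980
      vertex 8.275 0.000 7.980
      vertex 14.712 3.127 7.980
    endloop
  endfacet
  facet normal 0.7797 0.6261 0.0000
    outer loop
      vertex 16.281 10.110 0.000
      vertex 11.800 15.690 0.000
      vertex 11.800 15.690 7.980
    endloop
  endfacet
  facet normal 0.7797 0.6261 0.0000
    outer loop
      vertex 16.281 10.110 0.000
      vertex 11.800 15.690 7.980
      vertex 16.281 10.110 7.980
    endloop
  endfacet
  facet normal -0.0035 1.0000 0.0000
    outer loop
      vertex 11.800 15.690 0.000
      vertex 4.643 15.665 0.000
      vertex 4.643 15.665 7.980
    endloop
  endfacet
  facet normal -0.0035 1.0000 0.0000
    outer loop
      vertex 11.800 15.690 0.000
      vertex 4.643 15.665 7.980
      vertex 11.800 15.690 7.980
    endloop
  endfacet
  facet normal -0.7840 0.6208 0.0000
    outer loop
      vertex 4.643 15.665 0.000
      vertex 0.201 10.055 0.000
      vertex 0.201 10.055 7.980
    endloop
  endfacet
  facet normal -0.7840 0.6208 0.0000
    outer loop
      vertex 4.643 15.665 0.000
      vertex 0.201 10.055 7.980
      vertex 4.643 15.665 7.980
    endloop
  endfacet
  facet normal -0.9742 -0.2258 0.0000
    outer loop
      vertex 0.201 10.055 0.000
      vertex 1.817 3.083 0.000
      vertex 1.817 3.083 7.980
    endloop
  endfacet
  facet normal -0.9742 -0.2258 0.0000
    outer loop
      vertex 0.201 10.055 0.000
      vertex 1.817 3.083 7.980
      vertex 0.201 10.055 7.980
    endloop
  endfacet
  facet normal -0.4308 -0.9024 0.0000
    outer loop
      vertex 1.817 3.083 0.000
      vertex 8.275 0.000 0.000
      vertex 8.275 0.000 7.980
    endloop
  endfacet
  facet normal -0.4308 -0.9024 0.0000
    outer loop
      vertex 1.817 3.083 0.000
      vertex 8.275 0.000 7.980
      vertex 1.817 3.083 7.980
    endloop
  endfacet
  facet normal 0.4370 -0.8995 0.0000
    outer loop
      vertex 8.275 0.000 0.000
      vertex 14.712 3.127 0.000
      vertex 14.712 3.127 7.980
    endloop
  endfacet
  facet normal 0.4370 -0.8995 0.0000
    outer loop
      vertex 8.275 0.000 0.000
      vertex 14.712 3.127 7.980
      vertex 8.275 0.000 7.980
    endloop
  endfacet
  facet normal 0.9757 -0.2192 0.0000
    outer loop
      vertex 14.712 3.127 0.000
      vertex 16.281 10.110 0.000
      vertex 16.281 10.110 7.980
    endloop
  endfacet
  facet normal 0.9757 -0.2192 0.0000
    outer loop
      vertex 14.712 3.127 0.000
      vertex 16.281 10.110 7.980
      vertex 14.712 3.127 7.980
    endloop
  endfacet
endsolid part

The G0 Z moves step by Δz≈1.596 mm. Every layer's G1 loop is the same polygon, so the solid is a straight extrusion of it from z=0 to z≈7.98. Closing with flat bottom and top caps and triangulating gives 24 facets — a regular 7-sided prism (a cylinder approximated with 7 flat sides), circumscribed radius ≈ 8.25 mm, height ≈ 7.98 mm.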